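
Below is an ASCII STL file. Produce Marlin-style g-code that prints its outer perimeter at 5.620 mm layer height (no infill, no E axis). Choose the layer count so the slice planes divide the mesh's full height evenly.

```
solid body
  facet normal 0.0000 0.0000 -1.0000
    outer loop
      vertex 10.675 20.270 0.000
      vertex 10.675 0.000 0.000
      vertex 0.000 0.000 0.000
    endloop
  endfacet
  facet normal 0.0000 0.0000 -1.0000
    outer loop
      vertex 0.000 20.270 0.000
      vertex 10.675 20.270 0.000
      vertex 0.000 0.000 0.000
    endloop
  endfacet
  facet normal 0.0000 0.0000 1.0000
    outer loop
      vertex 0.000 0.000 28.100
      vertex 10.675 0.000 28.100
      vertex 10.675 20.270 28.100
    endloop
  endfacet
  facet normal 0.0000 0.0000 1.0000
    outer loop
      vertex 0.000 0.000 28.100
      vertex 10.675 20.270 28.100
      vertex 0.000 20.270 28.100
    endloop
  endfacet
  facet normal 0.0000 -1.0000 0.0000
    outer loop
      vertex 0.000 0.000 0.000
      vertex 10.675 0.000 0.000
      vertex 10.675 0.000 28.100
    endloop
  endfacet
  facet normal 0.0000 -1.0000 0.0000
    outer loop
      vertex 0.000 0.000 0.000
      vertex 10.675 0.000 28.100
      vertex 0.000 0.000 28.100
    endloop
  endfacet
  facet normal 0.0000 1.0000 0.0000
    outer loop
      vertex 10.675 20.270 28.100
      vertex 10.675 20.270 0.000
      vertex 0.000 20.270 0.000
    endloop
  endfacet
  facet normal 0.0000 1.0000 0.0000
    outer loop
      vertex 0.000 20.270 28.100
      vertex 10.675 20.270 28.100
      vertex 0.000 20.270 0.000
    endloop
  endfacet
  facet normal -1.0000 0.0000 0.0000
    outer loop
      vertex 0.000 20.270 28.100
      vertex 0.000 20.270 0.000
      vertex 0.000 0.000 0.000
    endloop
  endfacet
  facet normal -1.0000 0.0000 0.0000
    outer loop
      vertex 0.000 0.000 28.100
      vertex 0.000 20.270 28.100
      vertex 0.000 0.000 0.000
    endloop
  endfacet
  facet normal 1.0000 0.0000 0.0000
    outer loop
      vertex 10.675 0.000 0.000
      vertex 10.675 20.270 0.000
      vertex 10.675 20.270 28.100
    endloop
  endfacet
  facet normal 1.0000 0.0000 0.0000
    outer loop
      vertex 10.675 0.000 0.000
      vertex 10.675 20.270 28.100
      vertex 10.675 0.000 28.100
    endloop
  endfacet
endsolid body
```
; perimeter-only toolpath
G21 ; units = mm
G90 ; absolute positioning
G28 ; home
; layer 1
G0 Z5.620
G0 X0.000 Y0.000
G1 X10.675 Y0.000
G1 X10.675 Y20.270
G1 X0.000 Y20.270
G1 X0.000 Y0.000
; layer 2
G0 Z11.240
G0 X0.000 Y0.000
G1 X10.675 Y0.000
G1 X10.675 Y20.270
G1 X0.000 Y20.270
G1 X0.000 Y0.000
; layer 3
G0 Z16.860
G0 X0.000 Y0.000
G1 X10.675 Y0.000
G1 X10.675 Y20.270
G1 X0.000 Y20.270
G1 X0.000 Y0.000
; layer 4
G0 Z22.480
G0 X0.000 Y0.000
G1 X10.675 Y0.000
G1 X10.675 Y20.270
G1 X0.000 Y20.270
G1 X0.000 Y0.000
; layer 5
G0 Z28.100
G0 X0.000 Y0.000
G1 X10.675 Y0.000
G1 X10.675 Y20.270
G1 X0.000 Y20.270
G1 X0.000 Y0.000
M2 ; end

The solid is a rectangular box, roughly 10.7 × 20.3 mm footprint and 28.1 mm tall. Slicing at Δz = 5.620 mm — 5 equal slices spanning the solid's height, so layer i sits at z = i·h/5 — gives 5 non-empty perimeters. Each is a 4-segment closed polygon; G0 lifts to the layer z and rapids to the start vertex, then G1 traces the edges.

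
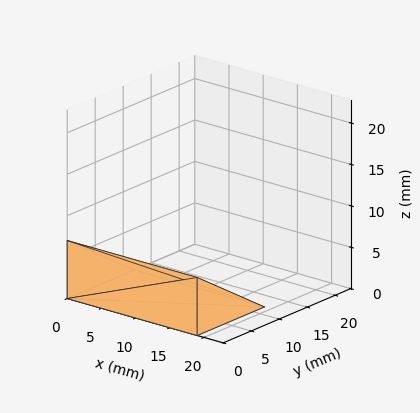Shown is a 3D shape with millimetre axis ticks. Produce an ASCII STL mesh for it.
Reading the render: the shape is a wedge (ramp): 19 × 12 mm base, rising to 7 mm along the y=0 edge and sloping linearly to z=0 at y=12 (dimensions read to the nearest mm from the axis ticks). For the STL, each face is triangulated and given an outward normal.

solid part
  facet normal 0.0000 0.0000 -1.0000
    outer loop
      vertex 19.00 12.00 0.00
      vertex 19.00 0.00 0.00
      vertex 0.00 0.00 0.00
    endloop
  endfacet
  facet normal 0.0000 0.0000 -1.0000
    outer loop
      vertex 0.00 12.00 0.00
      vertex 19.00 12.00 0.00
      vertex 0.00 0.00 0.00
    endloop
  endfacet
  facet normal 0.0000 -1.0000 0.0000
    outer loop
      vertex 0.00 0.00 0.00
      vertex 19.00 0.00 0.00
      vertex 19.00 0.00 7.00
    endloop
  endfacet
  facet normal 0.0000 -1.0000 0.0000
    outer loop
      vertex 0.00 0.00 0.00
      vertex 19.00 0.00 7.00
      vertex 0.00 0.00 7.00
    endloop
  endfacet
  facet normal 0.0000 0.5039 0.8638
    outer loop
      vertex 0.00 0.00 7.00
      vertex 19.00 0.00 7.00
      vertex 19.00 12.00 0.00
    endloop
  endfacet
  facet normal 0.0000 0.5039 0.8638
    outer loop
      vertex 0.00 0.00 7.00
      vertex 19.00 12.00 0.00
      vertex 0.00 12.00 0.00
    endloop
  endfacet
  facet normal -1.0000 0.0000 0.0000
    outer loop
      vertex 0.00 0.00 7.00
      vertex 0.00 12.00 0.00
      vertex 0.00 0.00 0.00
    endloop
  endfacet
  facet normal 1.0000 0.0000 0.0000
    outer loop
      vertex 19.00 0.00 0.00
      vertex 19.00 12.00 0.00
      vertex 19.00 0.00 7.00
    endloop
  endfacet
endsolid part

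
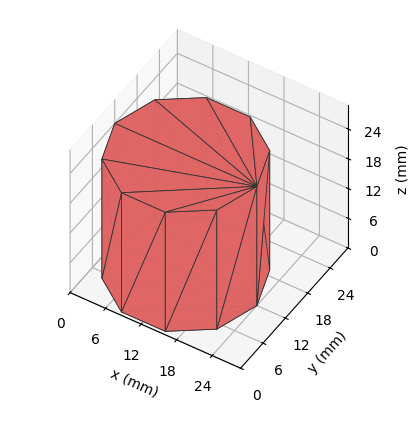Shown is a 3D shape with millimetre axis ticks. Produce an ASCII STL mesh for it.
Reading the render: the shape is a regular 10-sided prism (a cylinder approximated with 10 flat sides), circumscribed radius ≈ 12 mm, height ≈ 24 mm (dimensions read to the nearest mm from the axis ticks). For the STL, each face is triangulated and given an outward normal.

solid part
  facet normal 0.0000 0.0000 -1.0000
    outer loop
      vertex 15.7 23.4 0.0
      vertex 21.7 19.1 0.0
      vertex 24.0 12.0 0.0
    endloop
  endfacet
  facet normal 0.0000 0.0000 -1.0000
    outer loop
      vertex 8.3 23.4 0.0
      vertex 15.7 23.4 0.0
      vertex 24.0 12.0 0.0
    endloop
  endfacet
  facet normal 0.0000 0.0000 -1.0000
    outer loop
      vertex 2.3 19.1 0.0
      vertex 8.3 23.4 0.0
      vertex 24.0 12.0 0.0
    endloop
  endfacet
  facet normal 0.0000 0.0000 -1.0000
    outer loop
      vertex 0.0 12.0 0.0
      vertex 2.3 19.1 0.0
      vertex 24.0 12.0 0.0
    endloop
  endfacet
  facet normal 0.0000 0.0000 -1.0000
    outer loop
      vertex 2.3 4.9 0.0
      vertex 0.0 12.0 0.0
      vertex 24.0 12.0 0.0
    endloop
  endfacet
  facet normal 0.0000 0.0000 -1.0000
    outer loop
      vertex 8.3 0.6 0.0
      vertex 2.3 4.9 0.0
      vertex 24.0 12.0 0.0
    endloop
  endfacet
  facet normal 0.0000 0.0000 -1.0000
    outer loop
      vertex 15.7 0.6 0.0
      vertex 8.3 0.6 0.0
      vertex 24.0 12.0 0.0
    endloop
  endfacet
  facet normal 0.0000 0.0000 -1.0000
    outer loop
      vertex 21.7 4.9 0.0
      vertex 15.7 0.6 0.0
      vertex 24.0 12.0 0.0
    endloop
  endfacet
  facet normal 0.0000 0.0000 1.0000
    outer loop
      vertex 24.0 12.0 24.0
      vertex 21.7 19.1 24.0
      vertex 15.7 23.4 24.0
    endloop
  endfacet
  facet normal 0.0000 0.0000 1.0000
    outer loop
      vertex 24.0 12.0 24.0
      vertex 15.7 23.4 24.0
      vertex 8.3 23.4 24.0
    endloop
  endfacet
  facet normal 0.0000 0.0000 1.0000
    outer loop
      vertex 24.0 12.0 24.0
      vertex 8.3 23.4 24.0
      vertex 2.3 19.1 24.0
    endloop
  endfacet
  facet normal 0.0000 0.0000 1.0000
    outer loop
      vertex 24.0 12.0 24.0
      vertex 2.3 19.1 24.0
      vertex 0.0 12.0 24.0
    endloop
  endfacet
  facet normal 0.0000 0.0000 1.0000
    outer loop
      vertex 24.0 12.0 24.0
      vertex 0.0 12.0 24.0
      vertex 2.3 4.9 24.0
    endloop
  endfacet
  facet normal 0.0000 0.0000 1.0000
    outer loop
      vertex 24.0 12.0 24.0
      vertex 2.3 4.9 24.0
      vertex 8.3 0.6 24.0
    endloop
  endfacet
  facet normal 0.0000 0.0000 1.0000
    outer loop
      vertex 24.0 12.0 24.0
      vertex 8.3 0.6 24.0
      vertex 15.7 0.6 24.0
    endloop
  endfacet
  facet normal 0.0000 0.0000 1.0000
    outer loop
      vertex 24.0 12.0 24.0
      vertex 15.7 0.6 24.0
      vertex 21.7 4.9 24.0
    endloop
  endfacet
  facet normal 0.9513 0.3082 0.0000
    outer loop
      vertex 24.0 12.0 0.0
      vertex 21.7 19.1 0.0
      vertex 21.7 19.1 24.0
    endloop
  endfacet
  facet normal 0.9513 0.3082 0.0000
    outer loop
      vertex 24.0 12.0 0.0
      vertex 21.7 19.1 24.0
      vertex 24.0 12.0 24.0
    endloop
  endfacet
  facet normal 0.5825 0.8128 0.0000
    outer loop
      vertex 21.7 19.1 0.0
      vertex 15.7 23.4 0.0
      vertex 15.7 23.4 24.0
    endloop
  endfacet
  facet normal 0.5825 0.8128 0.0000
    outer loop
      vertex 21.7 19.1 0.0
      vertex 15.7 23.4 24.0
      vertex 21.7 19.1 24.0
    endloop
  endfacet
  facet normal 0.0000 1.0000 0.0000
    outer loop
      vertex 15.7 23.4 0.0
      vertex 8.3 23.4 0.0
      vertex 8.3 23.4 24.0
    endloop
  endfacet
  facet normal 0.0000 1.0000 0.0000
    outer loop
      vertex 15.7 23.4 0.0
      vertex 8.3 23.4 24.0
      vertex 15.7 23.4 24.0
    endloop
  endfacet
  facet normal -0.5825 0.8128 0.0000
    outer loop
      vertex 8.3 23.4 0.0
      vertex 2.3 19.1 0.0
      vertex 2.3 19.1 24.0
    endloop
  endfacet
  facet normal -0.5825 0.8128 0.0000
    outer loop
      vertex 8.3 23.4 0.0
      vertex 2.3 19.1 24.0
      vertex 8.3 23.4 24.0
    endloop
  endfacet
  facet normal -0.9513 0.3082 0.0000
    outer loop
      vertex 2.3 19.1 0.0
      vertex 0.0 12.0 0.0
      vertex 0.0 12.0 24.0
    endloop
  endfacet
  facet normal -0.9513 0.3082 0.0000
    outer loop
      vertex 2.3 19.1 0.0
      vertex 0.0 12.0 24.0
      vertex 2.3 19.1 24.0
    endloop
  endfacet
  facet normal -0.9513 -0.3082 0.0000
    outer loop
      vertex 0.0 12.0 0.0
      vertex 2.3 4.9 0.0
      vertex 2.3 4.9 24.0
    endloop
  endfacet
  facet normal -0.9513 -0.3082 0.0000
    outer loop
      vertex 0.0 12.0 0.0
      vertex 2.3 4.9 24.0
      vertex 0.0 12.0 24.0
    endloop
  endfacet
  facet normal -0.5825 -0.8128 0.0000
    outer loop
      vertex 2.3 4.9 0.0
      vertex 8.3 0.6 0.0
      vertex 8.3 0.6 24.0
    endloop
  endfacet
  facet normal -0.5825 -0.8128 0.0000
    outer loop
      vertex 2.3 4.9 0.0
      vertex 8.3 0.6 24.0
      vertex 2.3 4.9 24.0
    endloop
  endfacet
  facet normal 0.0000 -1.0000 0.0000
    outer loop
      vertex 8.3 0.6 0.0
      vertex 15.7 0.6 0.0
      vertex 15.7 0.6 24.0
    endloop
  endfacet
  facet normal 0.0000 -1.0000 0.0000
    outer loop
      vertex 8.3 0.6 0.0
      vertex 15.7 0.6 24.0
      vertex 8.3 0.6 24.0
    endloop
  endfacet
  facet normal 0.5825 -0.8128 0.0000
    outer loop
      vertex 15.7 0.6 0.0
      vertex 21.7 4.9 0.0
      vertex 21.7 4.9 24.0
    endloop
  endfacet
  facet normal 0.5825 -0.8128 0.0000
    outer loop
      vertex 15.7 0.6 0.0
      vertex 21.7 4.9 24.0
      vertex 15.7 0.6 24.0
    endloop
  endfacet
  facet normal 0.9513 -0.3082 0.0000
    outer loop
      vertex 21.7 4.9 0.0
      vertex 24.0 12.0 0.0
      vertex 24.0 12.0 24.0
    endloop
  endfacet
  facet normal 0.9513 -0.3082 0.0000
    outer loop
      vertex 21.7 4.9 0.0
      vertex 24.0 12.0 24.0
      vertex 21.7 4.9 24.0
    endloop
  endfacet
endsolid part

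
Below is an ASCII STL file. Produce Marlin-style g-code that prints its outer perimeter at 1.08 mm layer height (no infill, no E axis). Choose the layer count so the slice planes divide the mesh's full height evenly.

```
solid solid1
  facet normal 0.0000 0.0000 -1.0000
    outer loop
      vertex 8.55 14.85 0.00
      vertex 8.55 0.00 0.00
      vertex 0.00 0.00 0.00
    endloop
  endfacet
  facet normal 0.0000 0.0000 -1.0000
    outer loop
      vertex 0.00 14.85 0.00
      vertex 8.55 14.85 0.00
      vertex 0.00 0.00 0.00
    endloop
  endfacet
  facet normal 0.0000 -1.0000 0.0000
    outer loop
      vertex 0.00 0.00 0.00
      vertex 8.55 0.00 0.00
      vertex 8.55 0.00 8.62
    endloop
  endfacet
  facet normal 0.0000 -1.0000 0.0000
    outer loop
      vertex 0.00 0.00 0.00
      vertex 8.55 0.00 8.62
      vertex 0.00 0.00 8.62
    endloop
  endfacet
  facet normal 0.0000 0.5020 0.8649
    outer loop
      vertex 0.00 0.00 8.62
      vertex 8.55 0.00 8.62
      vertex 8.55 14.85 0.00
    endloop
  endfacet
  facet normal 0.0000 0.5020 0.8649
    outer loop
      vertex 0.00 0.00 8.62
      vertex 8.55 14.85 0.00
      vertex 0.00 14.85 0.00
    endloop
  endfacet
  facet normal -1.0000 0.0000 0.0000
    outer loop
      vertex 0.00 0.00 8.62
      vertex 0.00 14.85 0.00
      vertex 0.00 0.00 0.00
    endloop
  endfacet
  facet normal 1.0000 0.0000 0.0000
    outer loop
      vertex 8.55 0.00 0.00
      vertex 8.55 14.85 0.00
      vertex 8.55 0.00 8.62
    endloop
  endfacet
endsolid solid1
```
; perimeter-only toolpath
G21 ; units = mm
G90 ; absolute positioning
G28 ; home
; layer 1
G0 Z1.08
G0 X0.00 Y0.00
G1 X8.55 Y0.00
G1 X8.55 Y12.99
G1 X0.00 Y12.99
G1 X0.00 Y0.00
; layer 2
G0 Z2.15
G0 X0.00 Y0.00
G1 X8.55 Y0.00
G1 X8.55 Y11.14
G1 X0.00 Y11.14
G1 X0.00 Y0.00
; layer 3
G0 Z3.23
G0 X0.00 Y0.00
G1 X8.55 Y0.00
G1 X8.55 Y9.28
G1 X0.00 Y9.28
G1 X0.00 Y0.00
; layer 4
G0 Z4.31
G0 X0.00 Y0.00
G1 X8.55 Y0.00
G1 X8.55 Y7.42
G1 X0.00 Y7.42
G1 X0.00 Y0.00
; layer 5
G0 Z5.39
G0 X0.00 Y0.00
G1 X8.55 Y0.00
G1 X8.55 Y5.57
G1 X0.00 Y5.57
G1 X0.00 Y0.00
; layer 6
G0 Z6.46
G0 X0.00 Y0.00
G1 X8.55 Y0.00
G1 X8.55 Y3.71
G1 X0.00 Y3.71
G1 X0.00 Y0.00
; layer 7
G0 Z7.54
G0 X0.00 Y0.00
G1 X8.55 Y0.00
G1 X8.55 Y1.86
G1 X0.00 Y1.86
G1 X0.00 Y0.00
M2 ; end

The solid is a wedge (ramp): 8.55 × 14.8 mm base, rising to 8.62 mm along the y=0 edge and sloping linearly to z=0 at y=14.8. Slicing at Δz = 1.08 mm — 8 equal slices spanning the solid's height, so layer i sits at z = i·h/8 — gives 7 non-empty perimeters. Each is a 4-segment closed polygon; G0 lifts to the layer z and rapids to the start vertex, then G1 traces the edges. The cross-section shrinks linearly with z (the slice at the apex is degenerate and omitted).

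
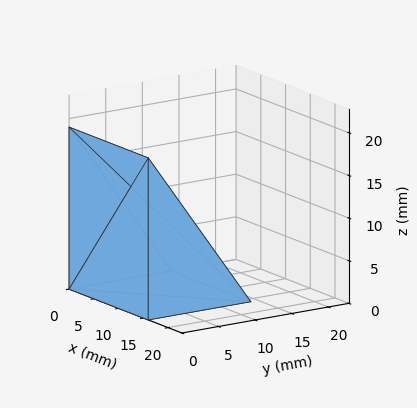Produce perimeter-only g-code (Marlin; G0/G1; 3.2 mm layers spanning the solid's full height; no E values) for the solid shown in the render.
Reading the render: the shape is a wedge (ramp): 16 × 14 mm base, rising to 19 mm along the y=0 edge and sloping linearly to z=0 at y=14 (dimensions read to the nearest mm from the axis ticks). For the g-code, the solid's height is divided into equal slices at the stated Δz and each level perimeter traced with G1 moves after a G0 lift.

; perimeter-only toolpath
G21 ; units = mm
G90 ; absolute positioning
G28 ; home
; layer 1
G0 Z3.2
G0 X0.0 Y0.0
G1 X16.0 Y0.0
G1 X16.0 Y11.7
G1 X0.0 Y11.7
G1 X0.0 Y0.0
; layer 2
G0 Z6.3
G0 X0.0 Y0.0
G1 X16.0 Y0.0
G1 X16.0 Y9.3
G1 X0.0 Y9.3
G1 X0.0 Y0.0
; layer 3
G0 Z9.5
G0 X0.0 Y0.0
G1 X16.0 Y0.0
G1 X16.0 Y7.0
G1 X0.0 Y7.0
G1 X0.0 Y0.0
; layer 4
G0 Z12.7
G0 X0.0 Y0.0
G1 X16.0 Y0.0
G1 X16.0 Y4.7
G1 X0.0 Y4.7
G1 X0.0 Y0.0
; layer 5
G0 Z15.8
G0 X0.0 Y0.0
G1 X16.0 Y0.0
G1 X16.0 Y2.3
G1 X0.0 Y2.3
G1 X0.0 Y0.0
M2 ; end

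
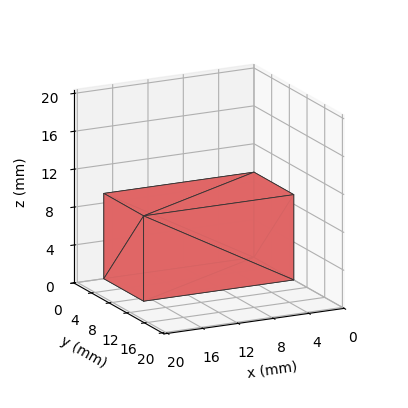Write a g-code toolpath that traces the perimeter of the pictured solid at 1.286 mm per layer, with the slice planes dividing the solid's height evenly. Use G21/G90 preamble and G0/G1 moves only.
Reading the render: the shape is a rectangular box, roughly 17 × 9 mm footprint and 9 mm tall (dimensions read to the nearest mm from the axis ticks). For the g-code, the solid's height is divided into equal slices at the stated Δz and each level perimeter traced with G1 moves after a G0 lift.

; perimeter-only toolpath
G21 ; units = mm
G90 ; absolute positioning
G28 ; home
; layer 1
G0 Z1.286
G0 X0.000 Y0.000
G1 X17.000 Y0.000
G1 X17.000 Y9.000
G1 X0.000 Y9.000
G1 X0.000 Y0.000
; layer 2
G0 Z2.571
G0 X0.000 Y0.000
G1 X17.000 Y0.000
G1 X17.000 Y9.000
G1 X0.000 Y9.000
G1 X0.000 Y0.000
; layer 3
G0 Z3.857
G0 X0.000 Y0.000
G1 X17.000 Y0.000
G1 X17.000 Y9.000
G1 X0.000 Y9.000
G1 X0.000 Y0.000
; layer 4
G0 Z5.143
G0 X0.000 Y0.000
G1 X17.000 Y0.000
G1 X17.000 Y9.000
G1 X0.000 Y9.000
G1 X0.000 Y0.000
; layer 5
G0 Z6.429
G0 X0.000 Y0.000
G1 X17.000 Y0.000
G1 X17.000 Y9.000
G1 X0.000 Y9.000
G1 X0.000 Y0.000
; layer 6
G0 Z7.714
G0 X0.000 Y0.000
G1 X17.000 Y0.000
G1 X17.000 Y9.000
G1 X0.000 Y9.000
G1 X0.000 Y0.000
; layer 7
G0 Z9.000
G0 X0.000 Y0.000
G1 X17.000 Y0.000
G1 X17.000 Y9.000
G1 X0.000 Y9.000
G1 X0.000 Y0.000
M2 ; end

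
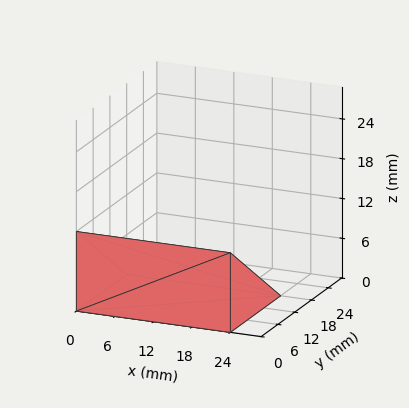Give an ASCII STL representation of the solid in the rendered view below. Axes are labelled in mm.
Reading the render: the shape is a wedge (ramp): 24 × 18 mm base, rising to 12 mm along the y=0 edge and sloping linearly to z=0 at y=18 (dimensions read to the nearest mm from the axis ticks). For the STL, each face is triangulated and given an outward normal.

solid part
  facet normal 0.0000 0.0000 -1.0000
    outer loop
      vertex 24.000 18.000 0.000
      vertex 24.000 0.000 0.000
      vertex 0.000 0.000 0.000
    endloop
  endfacet
  facet normal 0.0000 0.0000 -1.0000
    outer loop
      vertex 0.000 18.000 0.000
      vertex 24.000 18.000 0.000
      vertex 0.000 0.000 0.000
    endloop
  endfacet
  facet normal 0.0000 -1.0000 0.0000
    outer loop
      vertex 0.000 0.000 0.000
      vertex 24.000 0.000 0.000
      vertex 24.000 0.000 12.000
    endloop
  endfacet
  facet normal 0.0000 -1.0000 0.0000
    outer loop
      vertex 0.000 0.000 0.000
      vertex 24.000 0.000 12.000
      vertex 0.000 0.000 12.000
    endloop
  endfacet
  facet normal 0.0000 0.5547 0.8321
    outer loop
      vertex 0.000 0.000 12.000
      vertex 24.000 0.000 12.000
      vertex 24.000 18.000 0.000
    endloop
  endfacet
  facet normal 0.0000 0.5547 0.8321
    outer loop
      vertex 0.000 0.000 12.000
      vertex 24.000 18.000 0.000
      vertex 0.000 18.000 0.000
    endloop
  endfacet
  facet normal -1.0000 0.0000 0.0000
    outer loop
      vertex 0.000 0.000 12.000
      vertex 0.000 18.000 0.000
      vertex 0.000 0.000 0.000
    endloop
  endfacet
  facet normal 1.0000 0.0000 0.0000
    outer loop
      vertex 24.000 0.000 0.000
      vertex 24.000 18.000 0.000
      vertex 24.000 0.000 12.000
    endloop
  endfacet
endsolid part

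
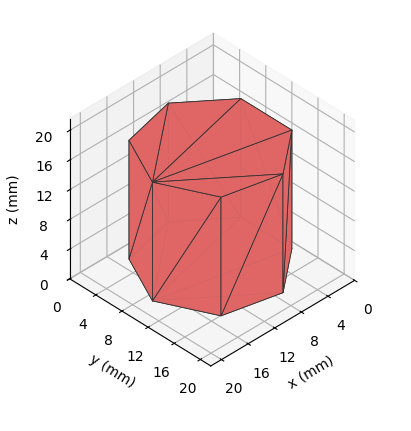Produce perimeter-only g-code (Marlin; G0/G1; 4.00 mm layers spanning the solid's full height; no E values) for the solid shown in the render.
Reading the render: the shape is a regular 7-sided prism (a cylinder approximated with 7 flat sides), circumscribed radius ≈ 9 mm, height ≈ 16 mm (dimensions read to the nearest mm from the axis ticks). For the g-code, the solid's height is divided into equal slices at the stated Δz and each level perimeter traced with G1 moves after a G0 lift.

; perimeter-only toolpath
G21 ; units = mm
G90 ; absolute positioning
G28 ; home
; layer 1
G0 Z4.00
G0 X18.00 Y9.00
G1 X14.61 Y16.04
G1 X7.00 Y17.77
G1 X0.89 Y12.90
G1 X0.89 Y5.10
G1 X7.00 Y0.23
G1 X14.61 Y1.96
G1 X18.00 Y9.00
; layer 2
G0 Z8.00
G0 X18.00 Y9.00
G1 X14.61 Y16.04
G1 X7.00 Y17.77
G1 X0.89 Y12.90
G1 X0.89 Y5.10
G1 X7.00 Y0.23
G1 X14.61 Y1.96
G1 X18.00 Y9.00
; layer 3
G0 Z12.00
G0 X18.00 Y9.00
G1 X14.61 Y16.04
G1 X7.00 Y17.77
G1 X0.89 Y12.90
G1 X0.89 Y5.10
G1 X7.00 Y0.23
G1 X14.61 Y1.96
G1 X18.00 Y9.00
; layer 4
G0 Z16.00
G0 X18.00 Y9.00
G1 X14.61 Y16.04
G1 X7.00 Y17.77
G1 X0.89 Y12.90
G1 X0.89 Y5.10
G1 X7.00 Y0.23
G1 X14.61 Y1.96
G1 X18.00 Y9.00
M2 ; end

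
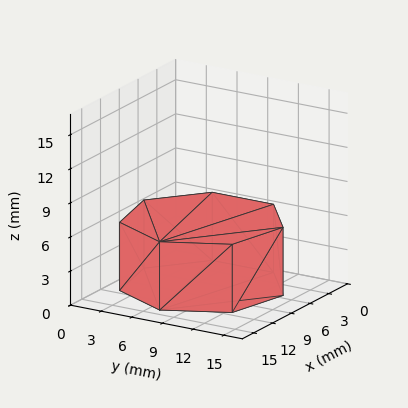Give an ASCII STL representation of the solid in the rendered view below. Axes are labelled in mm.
Reading the render: the shape is a regular 7-sided prism (a cylinder approximated with 7 flat sides), circumscribed radius ≈ 7 mm, height ≈ 6 mm (dimensions read to the nearest mm from the axis ticks). For the STL, each face is triangulated and given an outward normal.

solid part
  facet normal 0.0000 0.0000 -1.0000
    outer loop
      vertex 5.4 13.8 0.0
      vertex 11.4 12.5 0.0
      vertex 14.0 7.0 0.0
    endloop
  endfacet
  facet normal 0.0000 0.0000 -1.0000
    outer loop
      vertex 0.7 10.0 0.0
      vertex 5.4 13.8 0.0
      vertex 14.0 7.0 0.0
    endloop
  endfacet
  facet normal 0.0000 0.0000 -1.0000
    outer loop
      vertex 0.7 4.0 0.0
      vertex 0.7 10.0 0.0
      vertex 14.0 7.0 0.0
    endloop
  endfacet
  facet normal 0.0000 0.0000 -1.0000
    outer loop
      vertex 5.4 0.2 0.0
      vertex 0.7 4.0 0.0
      vertex 14.0 7.0 0.0
    endloop
  endfacet
  facet normal 0.0000 0.0000 -1.0000
    outer loop
      vertex 11.4 1.5 0.0
      vertex 5.4 0.2 0.0
      vertex 14.0 7.0 0.0
    endloop
  endfacet
  facet normal 0.0000 0.0000 1.0000
    outer loop
      vertex 14.0 7.0 6.0
      vertex 11.4 12.5 6.0
      vertex 5.4 13.8 6.0
    endloop
  endfacet
  facet normal 0.0000 0.0000 1.0000
    outer loop
      vertex 14.0 7.0 6.0
      vertex 5.4 13.8 6.0
      vertex 0.7 10.0 6.0
    endloop
  endfacet
  facet normal 0.0000 0.0000 1.0000
    outer loop
      vertex 14.0 7.0 6.0
      vertex 0.7 10.0 6.0
      vertex 0.7 4.0 6.0
    endloop
  endfacet
  facet normal 0.0000 0.0000 1.0000
    outer loop
      vertex 14.0 7.0 6.0
      vertex 0.7 4.0 6.0
      vertex 5.4 0.2 6.0
    endloop
  endfacet
  facet normal 0.0000 0.0000 1.0000
    outer loop
      vertex 14.0 7.0 6.0
      vertex 5.4 0.2 6.0
      vertex 11.4 1.5 6.0
    endloop
  endfacet
  facet normal 0.9041 0.4274 0.0000
    outer loop
      vertex 14.0 7.0 0.0
      vertex 11.4 12.5 0.0
      vertex 11.4 12.5 6.0
    endloop
  endfacet
  facet normal 0.9041 0.4274 0.0000
    outer loop
      vertex 14.0 7.0 0.0
      vertex 11.4 12.5 6.0
      vertex 14.0 7.0 6.0
    endloop
  endfacet
  facet normal 0.2118 0.9773 0.0000
    outer loop
      vertex 11.4 12.5 0.0
      vertex 5.4 13.8 0.0
      vertex 5.4 13.8 6.0
    endloop
  endfacet
  facet normal 0.2118 0.9773 0.0000
    outer loop
      vertex 11.4 12.5 0.0
      vertex 5.4 13.8 6.0
      vertex 11.4 12.5 6.0
    endloop
  endfacet
  facet normal -0.6287 0.7776 0.0000
    outer loop
      vertex 5.4 13.8 0.0
      vertex 0.7 10.0 0.0
      vertex 0.7 10.0 6.0
    endloop
  endfacet
  facet normal -0.6287 0.7776 0.0000
    outer loop
      vertex 5.4 13.8 0.0
      vertex 0.7 10.0 6.0
      vertex 5.4 13.8 6.0
    endloop
  endfacet
  facet normal -1.0000 0.0000 0.0000
    outer loop
      vertex 0.7 10.0 0.0
      vertex 0.7 4.0 0.0
      vertex 0.7 4.0 6.0
    endloop
  endfacet
  facet normal -1.0000 0.0000 0.0000
    outer loop
      vertex 0.7 10.0 0.0
      vertex 0.7 4.0 6.0
      vertex 0.7 10.0 6.0
    endloop
  endfacet
  facet normal -0.6287 -0.7776 0.0000
    outer loop
      vertex 0.7 4.0 0.0
      vertex 5.4 0.2 0.0
      vertex 5.4 0.2 6.0
    endloop
  endfacet
  facet normal -0.6287 -0.7776 0.0000
    outer loop
      vertex 0.7 4.0 0.0
      vertex 5.4 0.2 6.0
      vertex 0.7 4.0 6.0
    endloop
  endfacet
  facet normal 0.2118 -0.9773 0.0000
    outer loop
      vertex 5.4 0.2 0.0
      vertex 11.4 1.5 0.0
      vertex 11.4 1.5 6.0
    endloop
  endfacet
  facet normal 0.2118 -0.9773 0.0000
    outer loop
      vertex 5.4 0.2 0.0
      vertex 11.4 1.5 6.0
      vertex 5.4 0.2 6.0
    endloop
  endfacet
  facet normal 0.9041 -0.4274 0.0000
    outer loop
      vertex 11.4 1.5 0.0
      vertex 14.0 7.0 0.0
      vertex 14.0 7.0 6.0
    endloop
  endfacet
  facet normal 0.9041 -0.4274 0.0000
    outer loop
      vertex 11.4 1.5 0.0
      vertex 14.0 7.0 6.0
      vertex 11.4 1.5 6.0
    endloop
  endfacet
endsolid part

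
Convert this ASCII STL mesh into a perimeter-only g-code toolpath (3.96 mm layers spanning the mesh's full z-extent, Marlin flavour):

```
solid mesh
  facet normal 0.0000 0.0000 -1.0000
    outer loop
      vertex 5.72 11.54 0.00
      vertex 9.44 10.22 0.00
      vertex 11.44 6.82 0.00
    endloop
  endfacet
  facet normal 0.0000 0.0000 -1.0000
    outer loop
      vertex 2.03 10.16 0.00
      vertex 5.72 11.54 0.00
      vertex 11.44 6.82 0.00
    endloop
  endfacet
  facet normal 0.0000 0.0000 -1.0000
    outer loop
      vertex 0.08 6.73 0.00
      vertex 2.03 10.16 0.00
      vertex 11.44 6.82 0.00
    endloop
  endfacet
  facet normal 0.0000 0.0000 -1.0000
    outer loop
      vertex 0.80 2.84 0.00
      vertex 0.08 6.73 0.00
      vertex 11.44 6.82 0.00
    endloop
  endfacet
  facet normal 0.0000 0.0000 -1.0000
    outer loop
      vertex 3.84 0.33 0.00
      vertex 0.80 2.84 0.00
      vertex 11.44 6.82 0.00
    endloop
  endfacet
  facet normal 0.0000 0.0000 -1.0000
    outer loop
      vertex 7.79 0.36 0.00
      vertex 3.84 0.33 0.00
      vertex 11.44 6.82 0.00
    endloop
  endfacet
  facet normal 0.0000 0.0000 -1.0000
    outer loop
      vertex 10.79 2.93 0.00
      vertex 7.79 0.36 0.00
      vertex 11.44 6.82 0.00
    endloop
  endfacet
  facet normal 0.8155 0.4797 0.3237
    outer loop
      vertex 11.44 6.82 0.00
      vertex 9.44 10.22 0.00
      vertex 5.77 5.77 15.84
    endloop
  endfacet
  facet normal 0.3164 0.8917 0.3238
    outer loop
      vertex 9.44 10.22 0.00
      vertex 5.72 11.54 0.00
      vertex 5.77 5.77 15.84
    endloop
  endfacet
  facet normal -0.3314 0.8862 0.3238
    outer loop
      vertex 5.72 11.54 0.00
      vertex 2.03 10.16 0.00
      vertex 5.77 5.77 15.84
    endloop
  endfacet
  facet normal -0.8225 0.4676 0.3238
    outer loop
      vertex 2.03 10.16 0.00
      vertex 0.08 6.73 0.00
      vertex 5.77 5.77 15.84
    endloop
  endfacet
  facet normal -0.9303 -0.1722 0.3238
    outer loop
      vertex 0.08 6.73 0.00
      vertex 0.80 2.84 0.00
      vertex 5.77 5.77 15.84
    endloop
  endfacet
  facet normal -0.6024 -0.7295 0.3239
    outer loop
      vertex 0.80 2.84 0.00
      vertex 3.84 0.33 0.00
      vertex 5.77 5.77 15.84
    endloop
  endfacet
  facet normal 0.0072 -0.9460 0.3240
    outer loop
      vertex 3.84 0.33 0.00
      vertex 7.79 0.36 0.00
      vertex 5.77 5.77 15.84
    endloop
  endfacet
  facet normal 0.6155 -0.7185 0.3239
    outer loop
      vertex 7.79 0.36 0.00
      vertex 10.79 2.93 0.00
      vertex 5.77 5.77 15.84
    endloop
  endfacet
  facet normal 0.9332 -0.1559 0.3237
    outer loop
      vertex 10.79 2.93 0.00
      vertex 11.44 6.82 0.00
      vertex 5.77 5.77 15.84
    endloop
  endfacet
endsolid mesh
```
; perimeter-only toolpath
G21 ; units = mm
G90 ; absolute positioning
G28 ; home
; layer 1
G0 Z3.96
G0 X10.02 Y6.56
G1 X8.52 Y9.11
G1 X5.73 Y10.10
G1 X2.96 Y9.06
G1 X1.50 Y6.49
G1 X2.04 Y3.57
G1 X4.32 Y1.69
G1 X7.29 Y1.71
G1 X9.54 Y3.64
G1 X10.02 Y6.56
; layer 2
G0 Z7.92
G0 X8.61 Y6.29
G1 X7.60 Y8.00
G1 X5.74 Y8.65
G1 X3.90 Y7.96
G1 X2.92 Y6.25
G1 X3.28 Y4.30
G1 X4.80 Y3.05
G1 X6.78 Y3.06
G1 X8.28 Y4.35
G1 X8.61 Y6.29
; layer 3
G0 Z11.88
G0 X7.19 Y6.03
G1 X6.69 Y6.88
G1 X5.76 Y7.21
G1 X4.83 Y6.87
G1 X4.35 Y6.01
G1 X4.53 Y5.04
G1 X5.29 Y4.41
G1 X6.27 Y4.42
G1 X7.03 Y5.06
G1 X7.19 Y6.03
M2 ; end

The solid is a regular 9-sided pyramid, base circumscribed radius ≈ 5.77 mm, apex at z ≈ 15.8 mm. Slicing at Δz = 3.96 mm — 4 equal slices spanning the solid's height, so layer i sits at z = i·h/4 — gives 3 non-empty perimeters. Each is a 9-segment closed polygon; G0 lifts to the layer z and rapids to the start vertex, then G1 traces the edges. The cross-section shrinks linearly with z (the slice at the apex is degenerate and omitted).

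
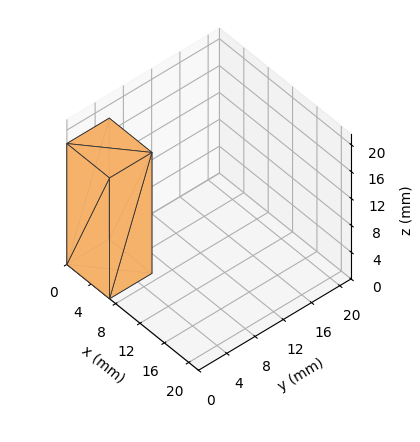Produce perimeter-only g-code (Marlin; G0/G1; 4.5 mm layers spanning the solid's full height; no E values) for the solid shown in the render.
Reading the render: the shape is a rectangular box, roughly 7 × 6 mm footprint and 18 mm tall (dimensions read to the nearest mm from the axis ticks). For the g-code, the solid's height is divided into equal slices at the stated Δz and each level perimeter traced with G1 moves after a G0 lift.

; perimeter-only toolpath
G21 ; units = mm
G90 ; absolute positioning
G28 ; home
; layer 1
G0 Z4.5
G0 X0.0 Y0.0
G1 X7.0 Y0.0
G1 X7.0 Y6.0
G1 X0.0 Y6.0
G1 X0.0 Y0.0
; layer 2
G0 Z9.0
G0 X0.0 Y0.0
G1 X7.0 Y0.0
G1 X7.0 Y6.0
G1 X0.0 Y6.0
G1 X0.0 Y0.0
; layer 3
G0 Z13.5
G0 X0.0 Y0.0
G1 X7.0 Y0.0
G1 X7.0 Y6.0
G1 X0.0 Y6.0
G1 X0.0 Y0.0
; layer 4
G0 Z18.0
G0 X0.0 Y0.0
G1 X7.0 Y0.0
G1 X7.0 Y6.0
G1 X0.0 Y6.0
G1 X0.0 Y0.0
M2 ; end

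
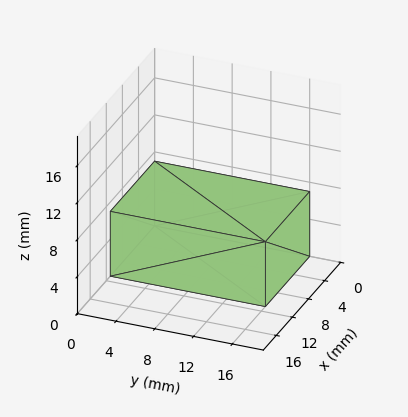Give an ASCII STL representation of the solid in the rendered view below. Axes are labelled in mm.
Reading the render: the shape is a rectangular box, roughly 11 × 16 mm footprint and 7 mm tall (dimensions read to the nearest mm from the axis ticks). For the STL, each face is triangulated and given an outward normal.

solid part
  facet normal 0.0000 0.0000 -1.0000
    outer loop
      vertex 11.0 16.0 0.0
      vertex 11.0 0.0 0.0
      vertex 0.0 0.0 0.0
    endloop
  endfacet
  facet normal 0.0000 0.0000 -1.0000
    outer loop
      vertex 0.0 16.0 0.0
      vertex 11.0 16.0 0.0
      vertex 0.0 0.0 0.0
    endloop
  endfacet
  facet normal 0.0000 0.0000 1.0000
    outer loop
      vertex 0.0 0.0 7.0
      vertex 11.0 0.0 7.0
      vertex 11.0 16.0 7.0
    endloop
  endfacet
  facet normal 0.0000 0.0000 1.0000
    outer loop
      vertex 0.0 0.0 7.0
      vertex 11.0 16.0 7.0
      vertex 0.0 16.0 7.0
    endloop
  endfacet
  facet normal 0.0000 -1.0000 0.0000
    outer loop
      vertex 0.0 0.0 0.0
      vertex 11.0 0.0 0.0
      vertex 11.0 0.0 7.0
    endloop
  endfacet
  facet normal 0.0000 -1.0000 0.0000
    outer loop
      vertex 0.0 0.0 0.0
      vertex 11.0 0.0 7.0
      vertex 0.0 0.0 7.0
    endloop
  endfacet
  facet normal 0.0000 1.0000 0.0000
    outer loop
      vertex 11.0 16.0 7.0
      vertex 11.0 16.0 0.0
      vertex 0.0 16.0 0.0
    endloop
  endfacet
  facet normal 0.0000 1.0000 0.0000
    outer loop
      vertex 0.0 16.0 7.0
      vertex 11.0 16.0 7.0
      vertex 0.0 16.0 0.0
    endloop
  endfacet
  facet normal -1.0000 0.0000 0.0000
    outer loop
      vertex 0.0 16.0 7.0
      vertex 0.0 16.0 0.0
      vertex 0.0 0.0 0.0
    endloop
  endfacet
  facet normal -1.0000 0.0000 0.0000
    outer loop
      vertex 0.0 0.0 7.0
      vertex 0.0 16.0 7.0
      vertex 0.0 0.0 0.0
    endloop
  endfacet
  facet normal 1.0000 0.0000 0.0000
    outer loop
      vertex 11.0 0.0 0.0
      vertex 11.0 16.0 0.0
      vertex 11.0 16.0 7.0
    endloop
  endfacet
  facet normal 1.0000 0.0000 0.0000
    outer loop
      vertex 11.0 0.0 0.0
      vertex 11.0 16.0 7.0
      vertex 11.0 0.0 7.0
    endloop
  endfacet
endsolid part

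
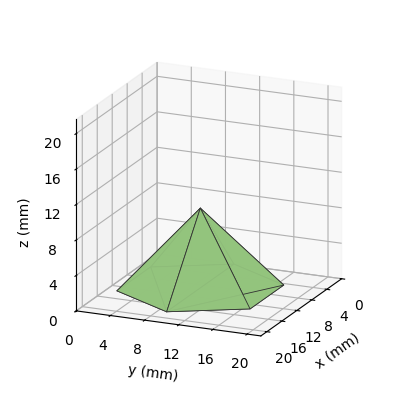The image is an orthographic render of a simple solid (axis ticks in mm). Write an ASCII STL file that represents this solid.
Reading the render: the shape is a regular 6-sided pyramid, base circumscribed radius ≈ 9 mm, apex at z ≈ 9 mm (dimensions read to the nearest mm from the axis ticks). For the STL, each face is triangulated and given an outward normal.

solid part
  facet normal 0.0000 0.0000 -1.0000
    outer loop
      vertex 4.50 16.79 0.00
      vertex 13.50 16.79 0.00
      vertex 18.00 9.00 0.00
    endloop
  endfacet
  facet normal 0.0000 0.0000 -1.0000
    outer loop
      vertex 0.00 9.00 0.00
      vertex 4.50 16.79 0.00
      vertex 18.00 9.00 0.00
    endloop
  endfacet
  facet normal 0.0000 0.0000 -1.0000
    outer loop
      vertex 4.50 1.21 0.00
      vertex 0.00 9.00 0.00
      vertex 18.00 9.00 0.00
    endloop
  endfacet
  facet normal 0.0000 0.0000 -1.0000
    outer loop
      vertex 13.50 1.21 0.00
      vertex 4.50 1.21 0.00
      vertex 18.00 9.00 0.00
    endloop
  endfacet
  facet normal 0.6546 0.3781 0.6546
    outer loop
      vertex 18.00 9.00 0.00
      vertex 13.50 16.79 0.00
      vertex 9.00 9.00 9.00
    endloop
  endfacet
  facet normal 0.0000 0.7561 0.6545
    outer loop
      vertex 13.50 16.79 0.00
      vertex 4.50 16.79 0.00
      vertex 9.00 9.00 9.00
    endloop
  endfacet
  facet normal -0.6546 0.3781 0.6546
    outer loop
      vertex 4.50 16.79 0.00
      vertex 0.00 9.00 0.00
      vertex 9.00 9.00 9.00
    endloop
  endfacet
  facet normal -0.6546 -0.3781 0.6546
    outer loop
      vertex 0.00 9.00 0.00
      vertex 4.50 1.21 0.00
      vertex 9.00 9.00 9.00
    endloop
  endfacet
  facet normal 0.0000 -0.7561 0.6545
    outer loop
      vertex 4.50 1.21 0.00
      vertex 13.50 1.21 0.00
      vertex 9.00 9.00 9.00
    endloop
  endfacet
  facet normal 0.6546 -0.3781 0.6546
    outer loop
      vertex 13.50 1.21 0.00
      vertex 18.00 9.00 0.00
      vertex 9.00 9.00 9.00
    endloop
  endfacet
endsolid part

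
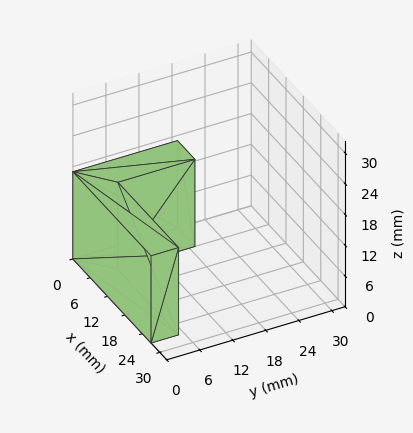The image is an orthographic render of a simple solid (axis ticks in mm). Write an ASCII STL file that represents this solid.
Reading the render: the shape is an L-shaped prism: outer 27 × 19 mm, arm thicknesses ≈ 5 mm (horizontal) and 6 mm (vertical), extruded 17 mm in z (dimensions read to the nearest mm from the axis ticks). For the STL, each face is triangulated and given an outward normal.

solid part
  facet normal 0.0000 0.0000 -1.0000
    outer loop
      vertex 27.00 5.00 0.00
      vertex 27.00 0.00 0.00
      vertex 0.00 0.00 0.00
    endloop
  endfacet
  facet normal 0.0000 0.0000 -1.0000
    outer loop
      vertex 6.00 5.00 0.00
      vertex 27.00 5.00 0.00
      vertex 0.00 0.00 0.00
    endloop
  endfacet
  facet normal 0.0000 0.0000 -1.0000
    outer loop
      vertex 6.00 19.00 0.00
      vertex 6.00 5.00 0.00
      vertex 0.00 0.00 0.00
    endloop
  endfacet
  facet normal 0.0000 0.0000 -1.0000
    outer loop
      vertex 0.00 19.00 0.00
      vertex 6.00 19.00 0.00
      vertex 0.00 0.00 0.00
    endloop
  endfacet
  facet normal 0.0000 0.0000 1.0000
    outer loop
      vertex 0.00 0.00 17.00
      vertex 27.00 0.00 17.00
      vertex 27.00 5.00 17.00
    endloop
  endfacet
  facet normal 0.0000 0.0000 1.0000
    outer loop
      vertex 0.00 0.00 17.00
      vertex 27.00 5.00 17.00
      vertex 6.00 5.00 17.00
    endloop
  endfacet
  facet normal 0.0000 0.0000 1.0000
    outer loop
      vertex 0.00 0.00 17.00
      vertex 6.00 5.00 17.00
      vertex 6.00 19.00 17.00
    endloop
  endfacet
  facet normal 0.0000 0.0000 1.0000
    outer loop
      vertex 0.00 0.00 17.00
      vertex 6.00 19.00 17.00
      vertex 0.00 19.00 17.00
    endloop
  endfacet
  facet normal 0.0000 -1.0000 0.0000
    outer loop
      vertex 0.00 0.00 0.00
      vertex 27.00 0.00 0.00
      vertex 27.00 0.00 17.00
    endloop
  endfacet
  facet normal 0.0000 -1.0000 0.0000
    outer loop
      vertex 0.00 0.00 0.00
      vertex 27.00 0.00 17.00
      vertex 0.00 0.00 17.00
    endloop
  endfacet
  facet normal 1.0000 0.0000 0.0000
    outer loop
      vertex 27.00 0.00 0.00
      vertex 27.00 5.00 0.00
      vertex 27.00 5.00 17.00
    endloop
  endfacet
  facet normal 1.0000 0.0000 0.0000
    outer loop
      vertex 27.00 0.00 0.00
      vertex 27.00 5.00 17.00
      vertex 27.00 0.00 17.00
    endloop
  endfacet
  facet normal 0.0000 1.0000 0.0000
    outer loop
      vertex 27.00 5.00 0.00
      vertex 6.00 5.00 0.00
      vertex 6.00 5.00 17.00
    endloop
  endfacet
  facet normal 0.0000 1.0000 0.0000
    outer loop
      vertex 27.00 5.00 0.00
      vertex 6.00 5.00 17.00
      vertex 27.00 5.00 17.00
    endloop
  endfacet
  facet normal 1.0000 0.0000 0.0000
    outer loop
      vertex 6.00 5.00 0.00
      vertex 6.00 19.00 0.00
      vertex 6.00 19.00 17.00
    endloop
  endfacet
  facet normal 1.0000 0.0000 0.0000
    outer loop
      vertex 6.00 5.00 0.00
      vertex 6.00 19.00 17.00
      vertex 6.00 5.00 17.00
    endloop
  endfacet
  facet normal 0.0000 1.0000 0.0000
    outer loop
      vertex 6.00 19.00 0.00
      vertex 0.00 19.00 0.00
      vertex 0.00 19.00 17.00
    endloop
  endfacet
  facet normal 0.0000 1.0000 0.0000
    outer loop
      vertex 6.00 19.00 0.00
      vertex 0.00 19.00 17.00
      vertex 6.00 19.00 17.00
    endloop
  endfacet
  facet normal -1.0000 0.0000 0.0000
    outer loop
      vertex 0.00 19.00 0.00
      vertex 0.00 0.00 0.00
      vertex 0.00 0.00 17.00
    endloop
  endfacet
  facet normal -1.0000 0.0000 0.0000
    outer loop
      vertex 0.00 19.00 0.00
      vertex 0.00 0.00 17.00
      vertex 0.00 19.00 17.00
    endloop
  endfacet
endsolid part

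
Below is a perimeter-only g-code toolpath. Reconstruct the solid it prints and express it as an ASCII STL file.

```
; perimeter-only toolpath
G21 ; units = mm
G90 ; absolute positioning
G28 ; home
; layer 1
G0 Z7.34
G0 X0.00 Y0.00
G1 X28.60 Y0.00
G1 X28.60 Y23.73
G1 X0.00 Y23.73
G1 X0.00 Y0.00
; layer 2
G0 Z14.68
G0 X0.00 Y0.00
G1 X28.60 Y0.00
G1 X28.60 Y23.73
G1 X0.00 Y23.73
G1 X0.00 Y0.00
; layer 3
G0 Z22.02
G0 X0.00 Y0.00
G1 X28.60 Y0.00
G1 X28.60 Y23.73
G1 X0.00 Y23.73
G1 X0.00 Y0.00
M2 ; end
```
solid part
  facet normal 0.0000 0.0000 -1.0000
    outer loop
      vertex 28.60 23.73 0.00
      vertex 28.60 0.00 0.00
      vertex 0.00 0.00 0.00
    endloop
  endfacet
  facet normal 0.0000 0.0000 -1.0000
    outer loop
      vertex 0.00 23.73 0.00
      vertex 28.60 23.73 0.00
      vertex 0.00 0.00 0.00
    endloop
  endfacet
  facet normal 0.0000 0.0000 1.0000
    outer loop
      vertex 0.00 0.00 22.02
      vertex 28.60 0.00 22.02
      vertex 28.60 23.73 22.02
    endloop
  endfacet
  facet normal 0.0000 0.0000 1.0000
    outer loop
      vertex 0.00 0.00 22.02
      vertex 28.60 23.73 22.02
      vertex 0.00 23.73 22.02
    endloop
  endfacet
  facet normal 0.0000 -1.0000 0.0000
    outer loop
      vertex 0.00 0.00 0.00
      vertex 28.60 0.00 0.00
      vertex 28.60 0.00 22.02
    endloop
  endfacet
  facet normal 0.0000 -1.0000 0.0000
    outer loop
      vertex 0.00 0.00 0.00
      vertex 28.60 0.00 22.02
      vertex 0.00 0.00 22.02
    endloop
  endfacet
  facet normal 0.0000 1.0000 0.0000
    outer loop
      vertex 28.60 23.73 22.02
      vertex 28.60 23.73 0.00
      vertex 0.00 23.73 0.00
    endloop
  endfacet
  facet normal 0.0000 1.0000 0.0000
    outer loop
      vertex 0.00 23.73 22.02
      vertex 28.60 23.73 22.02
      vertex 0.00 23.73 0.00
    endloop
  endfacet
  facet normal -1.0000 0.0000 0.0000
    outer loop
      vertex 0.00 23.73 22.02
      vertex 0.00 23.73 0.00
      vertex 0.00 0.00 0.00
    endloop
  endfacet
  facet normal -1.0000 0.0000 0.0000
    outer loop
      vertex 0.00 0.00 22.02
      vertex 0.00 23.73 22.02
      vertex 0.00 0.00 0.00
    endloop
  endfacet
  facet normal 1.0000 0.0000 0.0000
    outer loop
      vertex 28.60 0.00 0.00
      vertex 28.60 23.73 0.00
      vertex 28.60 23.73 22.02
    endloop
  endfacet
  facet normal 1.0000 0.0000 0.0000
    outer loop
      vertex 28.60 0.00 0.00
      vertex 28.60 23.73 22.02
      vertex 28.60 0.00 22.02
    endloop
  endfacet
endsolid part

The G0 Z moves step by Δz≈7.34 mm. Every layer's G1 loop is the same polygon, so the solid is a straight extrusion of it from z=0 to z≈22. Closing with flat bottom and top caps and triangulating gives 12 facets — a rectangular box, roughly 28.6 × 23.7 mm footprint and 22 mm tall.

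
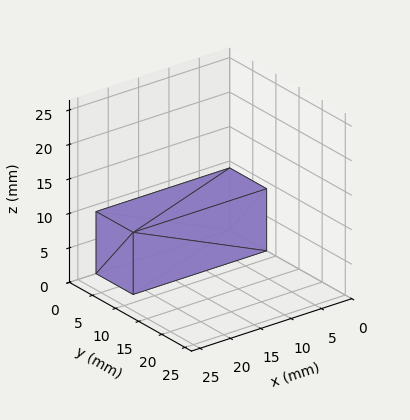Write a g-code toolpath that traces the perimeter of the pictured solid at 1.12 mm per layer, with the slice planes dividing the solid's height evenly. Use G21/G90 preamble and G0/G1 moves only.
Reading the render: the shape is a rectangular box, roughly 22 × 8 mm footprint and 9 mm tall (dimensions read to the nearest mm from the axis ticks). For the g-code, the solid's height is divided into equal slices at the stated Δz and each level perimeter traced with G1 moves after a G0 lift.

; perimeter-only toolpath
G21 ; units = mm
G90 ; absolute positioning
G28 ; home
; layer 1
G0 Z1.12
G0 X0.00 Y0.00
G1 X22.00 Y0.00
G1 X22.00 Y8.00
G1 X0.00 Y8.00
G1 X0.00 Y0.00
; layer 2
G0 Z2.25
G0 X0.00 Y0.00
G1 X22.00 Y0.00
G1 X22.00 Y8.00
G1 X0.00 Y8.00
G1 X0.00 Y0.00
; layer 3
G0 Z3.38
G0 X0.00 Y0.00
G1 X22.00 Y0.00
G1 X22.00 Y8.00
G1 X0.00 Y8.00
G1 X0.00 Y0.00
; layer 4
G0 Z4.50
G0 X0.00 Y0.00
G1 X22.00 Y0.00
G1 X22.00 Y8.00
G1 X0.00 Y8.00
G1 X0.00 Y0.00
; layer 5
G0 Z5.62
G0 X0.00 Y0.00
G1 X22.00 Y0.00
G1 X22.00 Y8.00
G1 X0.00 Y8.00
G1 X0.00 Y0.00
; layer 6
G0 Z6.75
G0 X0.00 Y0.00
G1 X22.00 Y0.00
G1 X22.00 Y8.00
G1 X0.00 Y8.00
G1 X0.00 Y0.00
; layer 7
G0 Z7.88
G0 X0.00 Y0.00
G1 X22.00 Y0.00
G1 X22.00 Y8.00
G1 X0.00 Y8.00
G1 X0.00 Y0.00
; layer 8
G0 Z9.00
G0 X0.00 Y0.00
G1 X22.00 Y0.00
G1 X22.00 Y8.00
G1 X0.00 Y8.00
G1 X0.00 Y0.00
M2 ; end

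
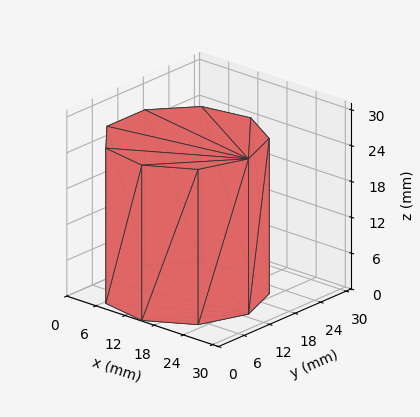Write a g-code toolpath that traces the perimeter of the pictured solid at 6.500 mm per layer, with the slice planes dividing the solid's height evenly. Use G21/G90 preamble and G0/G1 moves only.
Reading the render: the shape is a regular 9-sided prism (a cylinder approximated with 9 flat sides), circumscribed radius ≈ 13 mm, height ≈ 26 mm (dimensions read to the nearest mm from the axis ticks). For the g-code, the solid's height is divided into equal slices at the stated Δz and each level perimeter traced with G1 moves after a G0 lift.

; perimeter-only toolpath
G21 ; units = mm
G90 ; absolute positioning
G28 ; home
; layer 1
G0 Z6.500
G0 X26.000 Y13.000
G1 X22.959 Y21.356
G1 X15.257 Y25.803
G1 X6.500 Y24.258
G1 X0.784 Y17.446
G1 X0.784 Y8.554
G1 X6.500 Y1.742
G1 X15.257 Y0.197
G1 X22.959 Y4.644
G1 X26.000 Y13.000
; layer 2
G0 Z13.000
G0 X26.000 Y13.000
G1 X22.959 Y21.356
G1 X15.257 Y25.803
G1 X6.500 Y24.258
G1 X0.784 Y17.446
G1 X0.784 Y8.554
G1 X6.500 Y1.742
G1 X15.257 Y0.197
G1 X22.959 Y4.644
G1 X26.000 Y13.000
; layer 3
G0 Z19.500
G0 X26.000 Y13.000
G1 X22.959 Y21.356
G1 X15.257 Y25.803
G1 X6.500 Y24.258
G1 X0.784 Y17.446
G1 X0.784 Y8.554
G1 X6.500 Y1.742
G1 X15.257 Y0.197
G1 X22.959 Y4.644
G1 X26.000 Y13.000
; layer 4
G0 Z26.000
G0 X26.000 Y13.000
G1 X22.959 Y21.356
G1 X15.257 Y25.803
G1 X6.500 Y24.258
G1 X0.784 Y17.446
G1 X0.784 Y8.554
G1 X6.500 Y1.742
G1 X15.257 Y0.197
G1 X22.959 Y4.644
G1 X26.000 Y13.000
M2 ; end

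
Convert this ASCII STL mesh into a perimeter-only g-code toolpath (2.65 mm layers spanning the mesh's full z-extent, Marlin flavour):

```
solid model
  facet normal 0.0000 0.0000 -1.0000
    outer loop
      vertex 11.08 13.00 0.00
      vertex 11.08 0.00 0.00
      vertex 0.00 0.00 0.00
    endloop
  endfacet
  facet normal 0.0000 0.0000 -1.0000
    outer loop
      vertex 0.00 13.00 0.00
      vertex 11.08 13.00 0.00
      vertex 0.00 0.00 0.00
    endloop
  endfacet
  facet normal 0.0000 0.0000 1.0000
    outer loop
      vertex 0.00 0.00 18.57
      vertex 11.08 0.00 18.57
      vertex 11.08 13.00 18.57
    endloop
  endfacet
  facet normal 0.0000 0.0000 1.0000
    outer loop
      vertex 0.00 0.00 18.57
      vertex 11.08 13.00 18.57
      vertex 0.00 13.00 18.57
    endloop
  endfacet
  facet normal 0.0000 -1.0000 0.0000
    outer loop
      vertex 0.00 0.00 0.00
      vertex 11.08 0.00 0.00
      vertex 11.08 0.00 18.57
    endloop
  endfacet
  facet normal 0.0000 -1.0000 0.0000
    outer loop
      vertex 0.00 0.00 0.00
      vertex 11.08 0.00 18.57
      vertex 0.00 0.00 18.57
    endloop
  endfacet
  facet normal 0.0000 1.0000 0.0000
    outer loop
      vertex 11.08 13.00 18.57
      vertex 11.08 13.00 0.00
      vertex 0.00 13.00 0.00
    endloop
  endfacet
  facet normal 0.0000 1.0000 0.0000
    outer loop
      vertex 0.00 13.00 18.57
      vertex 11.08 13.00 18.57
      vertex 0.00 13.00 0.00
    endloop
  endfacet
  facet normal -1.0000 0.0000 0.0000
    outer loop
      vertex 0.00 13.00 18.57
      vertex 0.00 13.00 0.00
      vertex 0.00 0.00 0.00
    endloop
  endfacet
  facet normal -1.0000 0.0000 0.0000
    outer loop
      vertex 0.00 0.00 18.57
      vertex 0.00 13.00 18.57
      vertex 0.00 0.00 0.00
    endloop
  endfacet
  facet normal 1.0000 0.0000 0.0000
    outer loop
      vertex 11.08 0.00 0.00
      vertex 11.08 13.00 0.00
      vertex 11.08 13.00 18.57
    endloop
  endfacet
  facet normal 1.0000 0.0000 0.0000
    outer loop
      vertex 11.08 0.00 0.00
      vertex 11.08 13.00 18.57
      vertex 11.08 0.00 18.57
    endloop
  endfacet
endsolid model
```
; perimeter-only toolpath
G21 ; units = mm
G90 ; absolute positioning
G28 ; home
; layer 1
G0 Z2.65
G0 X0.00 Y0.00
G1 X11.08 Y0.00
G1 X11.08 Y13.00
G1 X0.00 Y13.00
G1 X0.00 Y0.00
; layer 2
G0 Z5.31
G0 X0.00 Y0.00
G1 X11.08 Y0.00
G1 X11.08 Y13.00
G1 X0.00 Y13.00
G1 X0.00 Y0.00
; layer 3
G0 Z7.96
G0 X0.00 Y0.00
G1 X11.08 Y0.00
G1 X11.08 Y13.00
G1 X0.00 Y13.00
G1 X0.00 Y0.00
; layer 4
G0 Z10.61
G0 X0.00 Y0.00
G1 X11.08 Y0.00
G1 X11.08 Y13.00
G1 X0.00 Y13.00
G1 X0.00 Y0.00
; layer 5
G0 Z13.26
G0 X0.00 Y0.00
G1 X11.08 Y0.00
G1 X11.08 Y13.00
G1 X0.00 Y13.00
G1 X0.00 Y0.00
; layer 6
G0 Z15.92
G0 X0.00 Y0.00
G1 X11.08 Y0.00
G1 X11.08 Y13.00
G1 X0.00 Y13.00
G1 X0.00 Y0.00
; layer 7
G0 Z18.57
G0 X0.00 Y0.00
G1 X11.08 Y0.00
G1 X11.08 Y13.00
G1 X0.00 Y13.00
G1 X0.00 Y0.00
M2 ; end

The solid is a rectangular box, roughly 11.1 × 13 mm footprint and 18.6 mm tall. Slicing at Δz = 2.65 mm — 7 equal slices spanning the solid's height, so layer i sits at z = i·h/7 — gives 7 non-empty perimeters. Each is a 4-segment closed polygon; G0 lifts to the layer z and rapids to the start vertex, then G1 traces the edges.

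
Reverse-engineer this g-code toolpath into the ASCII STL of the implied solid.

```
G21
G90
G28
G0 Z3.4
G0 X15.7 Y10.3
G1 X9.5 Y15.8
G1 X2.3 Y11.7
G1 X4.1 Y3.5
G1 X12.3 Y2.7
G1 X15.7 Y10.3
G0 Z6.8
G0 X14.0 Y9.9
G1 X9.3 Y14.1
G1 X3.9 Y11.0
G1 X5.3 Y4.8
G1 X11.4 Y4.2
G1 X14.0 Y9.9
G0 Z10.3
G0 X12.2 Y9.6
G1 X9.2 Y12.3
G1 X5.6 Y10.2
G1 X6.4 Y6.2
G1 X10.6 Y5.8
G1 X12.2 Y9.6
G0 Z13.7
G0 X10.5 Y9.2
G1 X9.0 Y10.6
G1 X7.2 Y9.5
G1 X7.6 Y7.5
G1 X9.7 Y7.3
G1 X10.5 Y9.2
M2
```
solid part
  facet normal 0.0000 0.0000 -1.0000
    outer loop
      vertex 0.7 12.4 0.0
      vertex 9.7 17.6 0.0
      vertex 17.4 10.7 0.0
    endloop
  endfacet
  facet normal 0.0000 0.0000 -1.0000
    outer loop
      vertex 2.9 2.2 0.0
      vertex 0.7 12.4 0.0
      vertex 17.4 10.7 0.0
    endloop
  endfacet
  facet normal 0.0000 0.0000 -1.0000
    outer loop
      vertex 13.2 1.2 0.0
      vertex 2.9 2.2 0.0
      vertex 17.4 10.7 0.0
    endloop
  endfacet
  facet normal 0.6156 0.6870 0.3860
    outer loop
      vertex 17.4 10.7 0.0
      vertex 9.7 17.6 0.0
      vertex 8.8 8.8 17.1
    endloop
  endfacet
  facet normal -0.4614 0.7985 0.3867
    outer loop
      vertex 9.7 17.6 0.0
      vertex 0.7 12.4 0.0
      vertex 8.8 8.8 17.1
    endloop
  endfacet
  facet normal -0.9017 -0.1945 0.3862
    outer loop
      vertex 0.7 12.4 0.0
      vertex 2.9 2.2 0.0
      vertex 8.8 8.8 17.1
    endloop
  endfacet
  facet normal -0.0892 -0.9185 0.3853
    outer loop
      vertex 2.9 2.2 0.0
      vertex 13.2 1.2 0.0
      vertex 8.8 8.8 17.1
    endloop
  endfacet
  facet normal 0.8447 -0.3735 0.3833
    outer loop
      vertex 13.2 1.2 0.0
      vertex 17.4 10.7 0.0
      vertex 8.8 8.8 17.1
    endloop
  endfacet
endsolid part

The G0 Z moves step by Δz≈3.4 mm. The G1 loops shrink linearly with z, so the solid tapers from its base footprint up to z≈17.1. Closing with a flat bottom cap and the tapered top and triangulating gives 8 facets — a regular 5-sided pyramid, base circumscribed radius ≈ 8.8 mm, apex at z ≈ 17.1 mm.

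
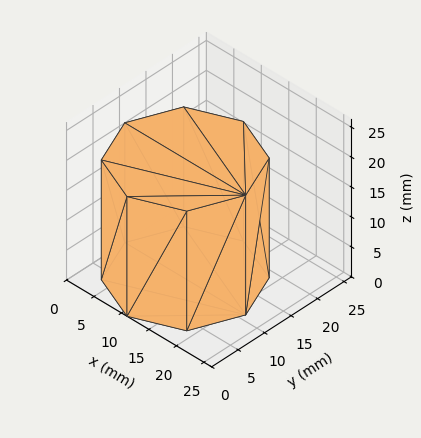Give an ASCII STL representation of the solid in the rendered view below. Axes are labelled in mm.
Reading the render: the shape is a regular 8-sided prism (a cylinder approximated with 8 flat sides), circumscribed radius ≈ 11 mm, height ≈ 20 mm (dimensions read to the nearest mm from the axis ticks). For the STL, each face is triangulated and given an outward normal.

solid part
  facet normal 0.0000 0.0000 -1.0000
    outer loop
      vertex 11.000 22.000 0.000
      vertex 18.778 18.778 0.000
      vertex 22.000 11.000 0.000
    endloop
  endfacet
  facet normal 0.0000 0.0000 -1.0000
    outer loop
      vertex 3.222 18.778 0.000
      vertex 11.000 22.000 0.000
      vertex 22.000 11.000 0.000
    endloop
  endfacet
  facet normal 0.0000 0.0000 -1.0000
    outer loop
      vertex 0.000 11.000 0.000
      vertex 3.222 18.778 0.000
      vertex 22.000 11.000 0.000
    endloop
  endfacet
  facet normal 0.0000 0.0000 -1.0000
    outer loop
      vertex 3.222 3.222 0.000
      vertex 0.000 11.000 0.000
      vertex 22.000 11.000 0.000
    endloop
  endfacet
  facet normal 0.0000 0.0000 -1.0000
    outer loop
      vertex 11.000 0.000 0.000
      vertex 3.222 3.222 0.000
      vertex 22.000 11.000 0.000
    endloop
  endfacet
  facet normal 0.0000 0.0000 -1.0000
    outer loop
      vertex 18.778 3.222 0.000
      vertex 11.000 0.000 0.000
      vertex 22.000 11.000 0.000
    endloop
  endfacet
  facet normal 0.0000 0.0000 1.0000
    outer loop
      vertex 22.000 11.000 20.000
      vertex 18.778 18.778 20.000
      vertex 11.000 22.000 20.000
    endloop
  endfacet
  facet normal 0.0000 0.0000 1.0000
    outer loop
      vertex 22.000 11.000 20.000
      vertex 11.000 22.000 20.000
      vertex 3.222 18.778 20.000
    endloop
  endfacet
  facet normal 0.0000 0.0000 1.0000
    outer loop
      vertex 22.000 11.000 20.000
      vertex 3.222 18.778 20.000
      vertex 0.000 11.000 20.000
    endloop
  endfacet
  facet normal 0.0000 0.0000 1.0000
    outer loop
      vertex 22.000 11.000 20.000
      vertex 0.000 11.000 20.000
      vertex 3.222 3.222 20.000
    endloop
  endfacet
  facet normal 0.0000 0.0000 1.0000
    outer loop
      vertex 22.000 11.000 20.000
      vertex 3.222 3.222 20.000
      vertex 11.000 0.000 20.000
    endloop
  endfacet
  facet normal 0.0000 0.0000 1.0000
    outer loop
      vertex 22.000 11.000 20.000
      vertex 11.000 0.000 20.000
      vertex 18.778 3.222 20.000
    endloop
  endfacet
  facet normal 0.9239 0.3827 0.0000
    outer loop
      vertex 22.000 11.000 0.000
      vertex 18.778 18.778 0.000
      vertex 18.778 18.778 20.000
    endloop
  endfacet
  facet normal 0.9239 0.3827 0.0000
    outer loop
      vertex 22.000 11.000 0.000
      vertex 18.778 18.778 20.000
      vertex 22.000 11.000 20.000
    endloop
  endfacet
  facet normal 0.3827 0.9239 0.0000
    outer loop
      vertex 18.778 18.778 0.000
      vertex 11.000 22.000 0.000
      vertex 11.000 22.000 20.000
    endloop
  endfacet
  facet normal 0.3827 0.9239 0.0000
    outer loop
      vertex 18.778 18.778 0.000
      vertex 11.000 22.000 20.000
      vertex 18.778 18.778 20.000
    endloop
  endfacet
  facet normal -0.3827 0.9239 0.0000
    outer loop
      vertex 11.000 22.000 0.000
      vertex 3.222 18.778 0.000
      vertex 3.222 18.778 20.000
    endloop
  endfacet
  facet normal -0.3827 0.9239 0.0000
    outer loop
      vertex 11.000 22.000 0.000
      vertex 3.222 18.778 20.000
      vertex 11.000 22.000 20.000
    endloop
  endfacet
  facet normal -0.9239 0.3827 0.0000
    outer loop
      vertex 3.222 18.778 0.000
      vertex 0.000 11.000 0.000
      vertex 0.000 11.000 20.000
    endloop
  endfacet
  facet normal -0.9239 0.3827 0.0000
    outer loop
      vertex 3.222 18.778 0.000
      vertex 0.000 11.000 20.000
      vertex 3.222 18.778 20.000
    endloop
  endfacet
  facet normal -0.9239 -0.3827 0.0000
    outer loop
      vertex 0.000 11.000 0.000
      vertex 3.222 3.222 0.000
      vertex 3.222 3.222 20.000
    endloop
  endfacet
  facet normal -0.9239 -0.3827 0.0000
    outer loop
      vertex 0.000 11.000 0.000
      vertex 3.222 3.222 20.000
      vertex 0.000 11.000 20.000
    endloop
  endfacet
  facet normal -0.3827 -0.9239 0.0000
    outer loop
      vertex 3.222 3.222 0.000
      vertex 11.000 0.000 0.000
      vertex 11.000 0.000 20.000
    endloop
  endfacet
  facet normal -0.3827 -0.9239 0.0000
    outer loop
      vertex 3.222 3.222 0.000
      vertex 11.000 0.000 20.000
      vertex 3.222 3.222 20.000
    endloop
  endfacet
  facet normal 0.3827 -0.9239 0.0000
    outer loop
      vertex 11.000 0.000 0.000
      vertex 18.778 3.222 0.000
      vertex 18.778 3.222 20.000
    endloop
  endfacet
  facet normal 0.3827 -0.9239 0.0000
    outer loop
      vertex 11.000 0.000 0.000
      vertex 18.778 3.222 20.000
      vertex 11.000 0.000 20.000
    endloop
  endfacet
  facet normal 0.9239 -0.3827 0.0000
    outer loop
      vertex 18.778 3.222 0.000
      vertex 22.000 11.000 0.000
      vertex 22.000 11.000 20.000
    endloop
  endfacet
  facet normal 0.9239 -0.3827 0.0000
    outer loop
      vertex 18.778 3.222 0.000
      vertex 22.000 11.000 20.000
      vertex 18.778 3.222 20.000
    endloop
  endfacet
endsolid part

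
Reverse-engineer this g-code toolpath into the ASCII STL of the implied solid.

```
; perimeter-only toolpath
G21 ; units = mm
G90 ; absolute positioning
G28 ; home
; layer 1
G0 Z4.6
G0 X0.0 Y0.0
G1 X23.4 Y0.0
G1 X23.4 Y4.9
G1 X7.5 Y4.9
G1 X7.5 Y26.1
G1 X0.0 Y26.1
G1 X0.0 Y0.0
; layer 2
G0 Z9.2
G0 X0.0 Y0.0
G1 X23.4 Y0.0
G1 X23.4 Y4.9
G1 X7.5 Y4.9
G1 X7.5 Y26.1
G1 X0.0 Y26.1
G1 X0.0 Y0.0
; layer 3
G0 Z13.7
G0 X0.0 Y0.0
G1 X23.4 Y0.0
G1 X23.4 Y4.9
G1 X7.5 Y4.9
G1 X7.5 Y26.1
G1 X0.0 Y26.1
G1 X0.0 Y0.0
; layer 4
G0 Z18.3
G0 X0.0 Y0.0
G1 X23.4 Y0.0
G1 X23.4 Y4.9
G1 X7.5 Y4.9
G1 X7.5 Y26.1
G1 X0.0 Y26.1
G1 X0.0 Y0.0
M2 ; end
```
solid part
  facet normal 0.0000 0.0000 -1.0000
    outer loop
      vertex 23.4 4.9 0.0
      vertex 23.4 0.0 0.0
      vertex 0.0 0.0 0.0
    endloop
  endfacet
  facet normal 0.0000 0.0000 -1.0000
    outer loop
      vertex 7.5 4.9 0.0
      vertex 23.4 4.9 0.0
      vertex 0.0 0.0 0.0
    endloop
  endfacet
  facet normal 0.0000 0.0000 -1.0000
    outer loop
      vertex 7.5 26.1 0.0
      vertex 7.5 4.9 0.0
      vertex 0.0 0.0 0.0
    endloop
  endfacet
  facet normal 0.0000 0.0000 -1.0000
    outer loop
      vertex 0.0 26.1 0.0
      vertex 7.5 26.1 0.0
      vertex 0.0 0.0 0.0
    endloop
  endfacet
  facet normal 0.0000 0.0000 1.0000
    outer loop
      vertex 0.0 0.0 18.3
      vertex 23.4 0.0 18.3
      vertex 23.4 4.9 18.3
    endloop
  endfacet
  facet normal 0.0000 0.0000 1.0000
    outer loop
      vertex 0.0 0.0 18.3
      vertex 23.4 4.9 18.3
      vertex 7.5 4.9 18.3
    endloop
  endfacet
  facet normal 0.0000 0.0000 1.0000
    outer loop
      vertex 0.0 0.0 18.3
      vertex 7.5 4.9 18.3
      vertex 7.5 26.1 18.3
    endloop
  endfacet
  facet normal 0.0000 0.0000 1.0000
    outer loop
      vertex 0.0 0.0 18.3
      vertex 7.5 26.1 18.3
      vertex 0.0 26.1 18.3
    endloop
  endfacet
  facet normal 0.0000 -1.0000 0.0000
    outer loop
      vertex 0.0 0.0 0.0
      vertex 23.4 0.0 0.0
      vertex 23.4 0.0 18.3
    endloop
  endfacet
  facet normal 0.0000 -1.0000 0.0000
    outer loop
      vertex 0.0 0.0 0.0
      vertex 23.4 0.0 18.3
      vertex 0.0 0.0 18.3
    endloop
  endfacet
  facet normal 1.0000 0.0000 0.0000
    outer loop
      vertex 23.4 0.0 0.0
      vertex 23.4 4.9 0.0
      vertex 23.4 4.9 18.3
    endloop
  endfacet
  facet normal 1.0000 0.0000 0.0000
    outer loop
      vertex 23.4 0.0 0.0
      vertex 23.4 4.9 18.3
      vertex 23.4 0.0 18.3
    endloop
  endfacet
  facet normal 0.0000 1.0000 0.0000
    outer loop
      vertex 23.4 4.9 0.0
      vertex 7.5 4.9 0.0
      vertex 7.5 4.9 18.3
    endloop
  endfacet
  facet normal 0.0000 1.0000 0.0000
    outer loop
      vertex 23.4 4.9 0.0
      vertex 7.5 4.9 18.3
      vertex 23.4 4.9 18.3
    endloop
  endfacet
  facet normal 1.0000 0.0000 0.0000
    outer loop
      vertex 7.5 4.9 0.0
      vertex 7.5 26.1 0.0
      vertex 7.5 26.1 18.3
    endloop
  endfacet
  facet normal 1.0000 0.0000 0.0000
    outer loop
      vertex 7.5 4.9 0.0
      vertex 7.5 26.1 18.3
      vertex 7.5 4.9 18.3
    endloop
  endfacet
  facet normal 0.0000 1.0000 0.0000
    outer loop
      vertex 7.5 26.1 0.0
      vertex 0.0 26.1 0.0
      vertex 0.0 26.1 18.3
    endloop
  endfacet
  facet normal 0.0000 1.0000 0.0000
    outer loop
      vertex 7.5 26.1 0.0
      vertex 0.0 26.1 18.3
      vertex 7.5 26.1 18.3
    endloop
  endfacet
  facet normal -1.0000 0.0000 0.0000
    outer loop
      vertex 0.0 26.1 0.0
      vertex 0.0 0.0 0.0
      vertex 0.0 0.0 18.3
    endloop
  endfacet
  facet normal -1.0000 0.0000 0.0000
    outer loop
      vertex 0.0 26.1 0.0
      vertex 0.0 0.0 18.3
      vertex 0.0 26.1 18.3
    endloop
  endfacet
endsolid part

The G0 Z moves step by Δz≈4.6 mm. Every layer's G1 loop is the same polygon, so the solid is a straight extrusion of it from z=0 to z≈18.3. Closing with flat bottom and top caps and triangulating gives 20 facets — an L-shaped prism: outer 23.4 × 26.1 mm, arm thicknesses ≈ 4.9 mm (horizontal) and 7.5 mm (vertical), extruded 18.3 mm in z.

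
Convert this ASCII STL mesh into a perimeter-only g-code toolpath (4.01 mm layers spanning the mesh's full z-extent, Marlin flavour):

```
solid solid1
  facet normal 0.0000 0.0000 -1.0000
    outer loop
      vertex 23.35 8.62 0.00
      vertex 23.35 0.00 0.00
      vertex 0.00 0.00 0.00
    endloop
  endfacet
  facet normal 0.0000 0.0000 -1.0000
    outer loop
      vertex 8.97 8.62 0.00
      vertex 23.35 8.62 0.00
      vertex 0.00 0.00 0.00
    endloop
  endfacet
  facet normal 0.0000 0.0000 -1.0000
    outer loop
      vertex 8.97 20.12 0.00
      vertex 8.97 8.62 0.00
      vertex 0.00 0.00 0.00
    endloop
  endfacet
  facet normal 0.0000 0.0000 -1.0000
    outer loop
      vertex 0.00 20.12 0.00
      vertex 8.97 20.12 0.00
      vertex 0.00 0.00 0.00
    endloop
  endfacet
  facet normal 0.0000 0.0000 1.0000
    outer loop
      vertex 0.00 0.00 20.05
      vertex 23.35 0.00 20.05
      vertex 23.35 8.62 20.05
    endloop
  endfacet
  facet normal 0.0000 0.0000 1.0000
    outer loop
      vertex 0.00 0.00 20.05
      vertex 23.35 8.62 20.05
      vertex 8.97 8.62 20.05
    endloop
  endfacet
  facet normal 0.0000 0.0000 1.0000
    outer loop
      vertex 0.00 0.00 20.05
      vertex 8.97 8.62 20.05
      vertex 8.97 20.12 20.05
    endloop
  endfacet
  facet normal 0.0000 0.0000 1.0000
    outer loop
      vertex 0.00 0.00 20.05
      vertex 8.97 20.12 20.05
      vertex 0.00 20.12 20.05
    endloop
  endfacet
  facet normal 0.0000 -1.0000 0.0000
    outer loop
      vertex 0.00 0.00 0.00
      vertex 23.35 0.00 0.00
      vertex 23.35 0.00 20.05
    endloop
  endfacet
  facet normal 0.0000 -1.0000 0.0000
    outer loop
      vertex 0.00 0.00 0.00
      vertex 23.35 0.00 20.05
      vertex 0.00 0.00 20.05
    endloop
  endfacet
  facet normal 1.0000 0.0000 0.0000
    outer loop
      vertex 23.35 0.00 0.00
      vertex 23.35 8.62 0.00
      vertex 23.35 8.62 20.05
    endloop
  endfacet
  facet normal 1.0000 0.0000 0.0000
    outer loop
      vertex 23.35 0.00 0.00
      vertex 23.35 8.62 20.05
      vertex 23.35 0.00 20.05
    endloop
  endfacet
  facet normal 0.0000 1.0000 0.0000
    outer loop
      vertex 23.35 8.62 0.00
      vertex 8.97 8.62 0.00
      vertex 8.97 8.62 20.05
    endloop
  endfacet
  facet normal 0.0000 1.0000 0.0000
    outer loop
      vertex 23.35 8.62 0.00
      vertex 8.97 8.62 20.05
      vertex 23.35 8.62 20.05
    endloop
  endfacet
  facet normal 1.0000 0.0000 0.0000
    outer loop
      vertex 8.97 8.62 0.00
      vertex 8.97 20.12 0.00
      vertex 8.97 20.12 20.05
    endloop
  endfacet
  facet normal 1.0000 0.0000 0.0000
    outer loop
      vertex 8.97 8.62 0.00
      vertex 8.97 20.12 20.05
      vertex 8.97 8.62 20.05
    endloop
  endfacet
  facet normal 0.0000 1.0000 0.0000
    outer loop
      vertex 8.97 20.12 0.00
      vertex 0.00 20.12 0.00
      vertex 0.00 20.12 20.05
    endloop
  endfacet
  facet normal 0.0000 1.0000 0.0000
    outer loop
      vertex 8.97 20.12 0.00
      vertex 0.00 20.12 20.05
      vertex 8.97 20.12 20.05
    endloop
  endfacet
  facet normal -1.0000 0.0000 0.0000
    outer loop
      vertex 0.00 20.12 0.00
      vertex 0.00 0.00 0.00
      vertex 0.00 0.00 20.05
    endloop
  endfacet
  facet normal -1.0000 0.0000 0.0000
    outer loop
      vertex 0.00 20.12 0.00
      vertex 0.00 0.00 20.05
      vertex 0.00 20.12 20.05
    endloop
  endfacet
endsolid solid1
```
; perimeter-only toolpath
G21 ; units = mm
G90 ; absolute positioning
G28 ; home
; layer 1
G0 Z4.01
G0 X0.00 Y0.00
G1 X23.35 Y0.00
G1 X23.35 Y8.62
G1 X8.97 Y8.62
G1 X8.97 Y20.12
G1 X0.00 Y20.12
G1 X0.00 Y0.00
; layer 2
G0 Z8.02
G0 X0.00 Y0.00
G1 X23.35 Y0.00
G1 X23.35 Y8.62
G1 X8.97 Y8.62
G1 X8.97 Y20.12
G1 X0.00 Y20.12
G1 X0.00 Y0.00
; layer 3
G0 Z12.03
G0 X0.00 Y0.00
G1 X23.35 Y0.00
G1 X23.35 Y8.62
G1 X8.97 Y8.62
G1 X8.97 Y20.12
G1 X0.00 Y20.12
G1 X0.00 Y0.00
; layer 4
G0 Z16.04
G0 X0.00 Y0.00
G1 X23.35 Y0.00
G1 X23.35 Y8.62
G1 X8.97 Y8.62
G1 X8.97 Y20.12
G1 X0.00 Y20.12
G1 X0.00 Y0.00
; layer 5
G0 Z20.05
G0 X0.00 Y0.00
G1 X23.35 Y0.00
G1 X23.35 Y8.62
G1 X8.97 Y8.62
G1 X8.97 Y20.12
G1 X0.00 Y20.12
G1 X0.00 Y0.00
M2 ; end

The solid is an L-shaped prism: outer 23.4 × 20.1 mm, arm thicknesses ≈ 8.62 mm (horizontal) and 8.97 mm (vertical), extruded 20.1 mm in z. Slicing at Δz = 4.01 mm — 5 equal slices spanning the solid's height, so layer i sits at z = i·h/5 — gives 5 non-empty perimeters. Each is a 6-segment closed polygon; G0 lifts to the layer z and rapids to the start vertex, then G1 traces the edges.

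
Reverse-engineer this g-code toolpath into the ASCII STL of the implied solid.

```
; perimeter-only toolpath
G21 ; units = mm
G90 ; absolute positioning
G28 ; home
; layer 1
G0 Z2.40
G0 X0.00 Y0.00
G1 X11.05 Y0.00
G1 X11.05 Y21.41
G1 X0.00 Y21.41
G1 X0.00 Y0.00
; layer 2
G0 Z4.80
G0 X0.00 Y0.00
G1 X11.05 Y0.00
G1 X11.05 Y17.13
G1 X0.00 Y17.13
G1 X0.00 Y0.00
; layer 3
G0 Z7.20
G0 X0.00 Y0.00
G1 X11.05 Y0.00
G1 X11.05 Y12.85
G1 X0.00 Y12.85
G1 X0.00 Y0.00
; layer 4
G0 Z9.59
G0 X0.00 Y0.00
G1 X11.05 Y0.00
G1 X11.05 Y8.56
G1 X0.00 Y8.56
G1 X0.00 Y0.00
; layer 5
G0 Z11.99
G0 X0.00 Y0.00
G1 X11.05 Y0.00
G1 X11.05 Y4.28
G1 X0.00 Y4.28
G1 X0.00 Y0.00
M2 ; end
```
solid part
  facet normal 0.0000 0.0000 -1.0000
    outer loop
      vertex 11.05 25.69 0.00
      vertex 11.05 0.00 0.00
      vertex 0.00 0.00 0.00
    endloop
  endfacet
  facet normal 0.0000 0.0000 -1.0000
    outer loop
      vertex 0.00 25.69 0.00
      vertex 11.05 25.69 0.00
      vertex 0.00 0.00 0.00
    endloop
  endfacet
  facet normal 0.0000 -1.0000 0.0000
    outer loop
      vertex 0.00 0.00 0.00
      vertex 11.05 0.00 0.00
      vertex 11.05 0.00 14.39
    endloop
  endfacet
  facet normal 0.0000 -1.0000 0.0000
    outer loop
      vertex 0.00 0.00 0.00
      vertex 11.05 0.00 14.39
      vertex 0.00 0.00 14.39
    endloop
  endfacet
  facet normal 0.0000 0.4887 0.8725
    outer loop
      vertex 0.00 0.00 14.39
      vertex 11.05 0.00 14.39
      vertex 11.05 25.69 0.00
    endloop
  endfacet
  facet normal 0.0000 0.4887 0.8725
    outer loop
      vertex 0.00 0.00 14.39
      vertex 11.05 25.69 0.00
      vertex 0.00 25.69 0.00
    endloop
  endfacet
  facet normal -1.0000 0.0000 0.0000
    outer loop
      vertex 0.00 0.00 14.39
      vertex 0.00 25.69 0.00
      vertex 0.00 0.00 0.00
    endloop
  endfacet
  facet normal 1.0000 0.0000 0.0000
    outer loop
      vertex 11.05 0.00 0.00
      vertex 11.05 25.69 0.00
      vertex 11.05 0.00 14.39
    endloop
  endfacet
endsolid part

The G0 Z moves step by Δz≈2.40 mm. The G1 loops shrink linearly with z, so the solid tapers from its base footprint up to z≈14.4. Closing with a flat bottom cap and the tapered top and triangulating gives 8 facets — a wedge (ramp): 11.1 × 25.7 mm base, rising to 14.4 mm along the y=0 edge and sloping linearly to z=0 at y=25.7.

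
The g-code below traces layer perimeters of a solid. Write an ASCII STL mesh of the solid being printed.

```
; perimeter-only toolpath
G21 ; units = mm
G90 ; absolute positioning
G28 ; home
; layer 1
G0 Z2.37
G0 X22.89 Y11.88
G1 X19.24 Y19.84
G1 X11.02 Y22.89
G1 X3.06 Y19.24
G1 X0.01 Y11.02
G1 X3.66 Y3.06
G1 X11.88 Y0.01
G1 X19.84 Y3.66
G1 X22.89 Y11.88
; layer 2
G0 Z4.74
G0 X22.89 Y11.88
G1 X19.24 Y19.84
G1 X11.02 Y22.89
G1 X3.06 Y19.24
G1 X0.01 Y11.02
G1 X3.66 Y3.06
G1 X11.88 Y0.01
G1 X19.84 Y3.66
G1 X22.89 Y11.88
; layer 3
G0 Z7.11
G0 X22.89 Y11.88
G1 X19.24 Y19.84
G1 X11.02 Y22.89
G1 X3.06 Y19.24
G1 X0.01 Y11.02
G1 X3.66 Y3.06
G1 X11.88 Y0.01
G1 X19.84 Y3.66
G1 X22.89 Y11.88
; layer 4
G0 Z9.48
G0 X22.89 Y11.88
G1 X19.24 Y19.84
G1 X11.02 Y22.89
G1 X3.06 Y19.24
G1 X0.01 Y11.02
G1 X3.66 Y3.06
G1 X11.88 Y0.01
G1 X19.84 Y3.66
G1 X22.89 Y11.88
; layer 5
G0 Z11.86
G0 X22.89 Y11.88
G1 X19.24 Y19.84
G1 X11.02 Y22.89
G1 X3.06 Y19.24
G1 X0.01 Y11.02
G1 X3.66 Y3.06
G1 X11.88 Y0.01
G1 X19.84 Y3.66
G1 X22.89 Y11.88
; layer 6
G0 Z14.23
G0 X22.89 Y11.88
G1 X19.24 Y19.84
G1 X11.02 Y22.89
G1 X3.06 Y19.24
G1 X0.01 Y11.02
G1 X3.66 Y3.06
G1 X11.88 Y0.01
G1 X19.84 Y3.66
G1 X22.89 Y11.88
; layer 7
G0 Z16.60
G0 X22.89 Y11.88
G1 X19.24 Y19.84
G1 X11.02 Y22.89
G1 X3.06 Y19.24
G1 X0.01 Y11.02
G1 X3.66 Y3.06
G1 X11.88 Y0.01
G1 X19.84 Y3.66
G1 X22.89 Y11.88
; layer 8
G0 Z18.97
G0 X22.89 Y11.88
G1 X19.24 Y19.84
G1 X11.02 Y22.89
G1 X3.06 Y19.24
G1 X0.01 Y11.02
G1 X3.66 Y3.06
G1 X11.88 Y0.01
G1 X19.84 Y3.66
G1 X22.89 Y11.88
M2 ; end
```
solid part
  facet normal 0.0000 0.0000 -1.0000
    outer loop
      vertex 11.02 22.89 0.00
      vertex 19.24 19.84 0.00
      vertex 22.89 11.88 0.00
    endloop
  endfacet
  facet normal 0.0000 0.0000 -1.0000
    outer loop
      vertex 3.06 19.24 0.00
      vertex 11.02 22.89 0.00
      vertex 22.89 11.88 0.00
    endloop
  endfacet
  facet normal 0.0000 0.0000 -1.0000
    outer loop
      vertex 0.01 11.02 0.00
      vertex 3.06 19.24 0.00
      vertex 22.89 11.88 0.00
    endloop
  endfacet
  facet normal 0.0000 0.0000 -1.0000
    outer loop
      vertex 3.66 3.06 0.00
      vertex 0.01 11.02 0.00
      vertex 22.89 11.88 0.00
    endloop
  endfacet
  facet normal 0.0000 0.0000 -1.0000
    outer loop
      vertex 11.88 0.01 0.00
      vertex 3.66 3.06 0.00
      vertex 22.89 11.88 0.00
    endloop
  endfacet
  facet normal 0.0000 0.0000 -1.0000
    outer loop
      vertex 19.84 3.66 0.00
      vertex 11.88 0.01 0.00
      vertex 22.89 11.88 0.00
    endloop
  endfacet
  facet normal 0.0000 0.0000 1.0000
    outer loop
      vertex 22.89 11.88 18.97
      vertex 19.24 19.84 18.97
      vertex 11.02 22.89 18.97
    endloop
  endfacet
  facet normal 0.0000 0.0000 1.0000
    outer loop
      vertex 22.89 11.88 18.97
      vertex 11.02 22.89 18.97
      vertex 3.06 19.24 18.97
    endloop
  endfacet
  facet normal 0.0000 0.0000 1.0000
    outer loop
      vertex 22.89 11.88 18.97
      vertex 3.06 19.24 18.97
      vertex 0.01 11.02 18.97
    endloop
  endfacet
  facet normal 0.0000 0.0000 1.0000
    outer loop
      vertex 22.89 11.88 18.97
      vertex 0.01 11.02 18.97
      vertex 3.66 3.06 18.97
    endloop
  endfacet
  facet normal 0.0000 0.0000 1.0000
    outer loop
      vertex 22.89 11.88 18.97
      vertex 3.66 3.06 18.97
      vertex 11.88 0.01 18.97
    endloop
  endfacet
  facet normal 0.0000 0.0000 1.0000
    outer loop
      vertex 22.89 11.88 18.97
      vertex 11.88 0.01 18.97
      vertex 19.84 3.66 18.97
    endloop
  endfacet
  facet normal 0.9090 0.4168 0.0000
    outer loop
      vertex 22.89 11.88 0.00
      vertex 19.24 19.84 0.00
      vertex 19.24 19.84 18.97
    endloop
  endfacet
  facet normal 0.9090 0.4168 0.0000
    outer loop
      vertex 22.89 11.88 0.00
      vertex 19.24 19.84 18.97
      vertex 22.89 11.88 18.97
    endloop
  endfacet
  facet normal 0.3479 0.9375 0.0000
    outer loop
      vertex 19.24 19.84 0.00
      vertex 11.02 22.89 0.00
      vertex 11.02 22.89 18.97
    endloop
  endfacet
  facet normal 0.3479 0.9375 0.0000
    outer loop
      vertex 19.24 19.84 0.00
      vertex 11.02 22.89 18.97
      vertex 19.24 19.84 18.97
    endloop
  endfacet
  facet normal -0.4168 0.9090 0.0000
    outer loop
      vertex 11.02 22.89 0.00
      vertex 3.06 19.24 0.00
      vertex 3.06 19.24 18.97
    endloop
  endfacet
  facet normal -0.4168 0.9090 0.0000
    outer loop
      vertex 11.02 22.89 0.00
      vertex 3.06 19.24 18.97
      vertex 11.02 22.89 18.97
    endloop
  endfacet
  facet normal -0.9375 0.3479 0.0000
    outer loop
      vertex 3.06 19.24 0.00
      vertex 0.01 11.02 0.00
      vertex 0.01 11.02 18.97
    endloop
  endfacet
  facet normal -0.9375 0.3479 0.0000
    outer loop
      vertex 3.06 19.24 0.00
      vertex 0.01 11.02 18.97
      vertex 3.06 19.24 18.97
    endloop
  endfacet
  facet normal -0.9090 -0.4168 0.0000
    outer loop
      vertex 0.01 11.02 0.00
      vertex 3.66 3.06 0.00
      vertex 3.66 3.06 18.97
    endloop
  endfacet
  facet normal -0.9090 -0.4168 0.0000
    outer loop
      vertex 0.01 11.02 0.00
      vertex 3.66 3.06 18.97
      vertex 0.01 11.02 18.97
    endloop
  endfacet
  facet normal -0.3479 -0.9375 0.0000
    outer loop
      vertex 3.66 3.06 0.00
      vertex 11.88 0.01 0.00
      vertex 11.88 0.01 18.97
    endloop
  endfacet
  facet normal -0.3479 -0.9375 0.0000
    outer loop
      vertex 3.66 3.06 0.00
      vertex 11.88 0.01 18.97
      vertex 3.66 3.06 18.97
    endloop
  endfacet
  facet normal 0.4168 -0.9090 0.0000
    outer loop
      vertex 11.88 0.01 0.00
      vertex 19.84 3.66 0.00
      vertex 19.84 3.66 18.97
    endloop
  endfacet
  facet normal 0.4168 -0.9090 0.0000
    outer loop
      vertex 11.88 0.01 0.00
      vertex 19.84 3.66 18.97
      vertex 11.88 0.01 18.97
    endloop
  endfacet
  facet normal 0.9375 -0.3479 0.0000
    outer loop
      vertex 19.84 3.66 0.00
      vertex 22.89 11.88 0.00
      vertex 22.89 11.88 18.97
    endloop
  endfacet
  facet normal 0.9375 -0.3479 0.0000
    outer loop
      vertex 19.84 3.66 0.00
      vertex 22.89 11.88 18.97
      vertex 19.84 3.66 18.97
    endloop
  endfacet
endsolid part

The G0 Z moves step by Δz≈2.37 mm. Every layer's G1 loop is the same polygon, so the solid is a straight extrusion of it from z=0 to z≈19. Closing with flat bottom and top caps and triangulating gives 28 facets — a regular 8-sided prism (a cylinder approximated with 8 flat sides), circumscribed radius ≈ 11.4 mm, height ≈ 19 mm.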